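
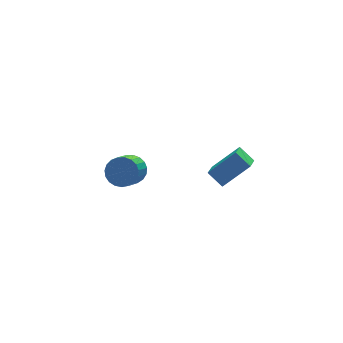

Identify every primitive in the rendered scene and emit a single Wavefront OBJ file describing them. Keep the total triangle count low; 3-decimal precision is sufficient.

v 2.679 -4.126 2.359
v 4.117 -4.297 3.619
v 2.206 -3.381 2.999
v 3.645 -3.552 4.26
v 3.355 -3.148 1.72
v 4.794 -3.319 2.981
v 2.883 -2.403 2.361
v 4.321 -2.574 3.621
v 0.79 3.681 -2.506
v 1.567 3.51 -1.986
v 0.686 2.528 -0.994
v -0.09 2.699 -1.514
v 1.416 3.827 -1.806
v 0.535 2.845 -0.814
v 1.156 4.119 -1.747
v 0.276 3.137 -0.755
v 0.834 4.336 -1.819
v -0.047 3.354 -0.827
v 0.504 4.439 -2.01
v -0.377 3.457 -1.018
v 0.223 4.411 -2.286
v -0.657 3.429 -1.295
v 0.041 4.257 -2.601
v -0.84 3.275 -1.609
v -0.012 4.003 -2.899
v -0.893 3.021 -1.908
v 0.074 3.694 -3.129
v -0.807 2.712 -2.138
v 0.283 3.382 -3.252
v -0.597 2.4 -2.26
v 0.581 3.122 -3.245
v -0.3 2.14 -2.254
v 0.914 2.959 -3.111
v 0.034 1.977 -2.119
v 1.227 2.921 -2.872
v 0.346 1.939 -1.88
v 1.463 3.014 -2.569
v 0.583 2.032 -1.578
v 1.584 3.222 -2.256
v 0.703 2.24 -1.265
f 2 4 1
f 5 2 1
f 1 4 3
f 3 5 1
f 2 8 4
f 6 2 5
f 6 8 2
f 4 8 3
f 7 5 3
f 3 8 7
f 7 6 5
f 8 6 7
f 10 9 13
f 10 13 11
f 11 13 14
f 11 14 12
f 13 9 15
f 13 15 14
f 14 15 16
f 14 16 12
f 15 9 17
f 15 17 16
f 16 17 18
f 16 18 12
f 17 9 19
f 17 19 18
f 18 19 20
f 18 20 12
f 19 9 21
f 19 21 20
f 20 21 22
f 20 22 12
f 21 9 23
f 21 23 22
f 22 23 24
f 22 24 12
f 23 9 25
f 23 25 24
f 24 25 26
f 24 26 12
f 25 9 27
f 25 27 26
f 26 27 28
f 26 28 12
f 27 9 29
f 27 29 28
f 28 29 30
f 28 30 12
f 29 9 31
f 29 31 30
f 30 31 32
f 30 32 12
f 31 9 33
f 31 33 32
f 32 33 34
f 32 34 12
f 33 9 35
f 33 35 34
f 34 35 36
f 34 36 12
f 35 9 37
f 35 37 36
f 36 37 38
f 36 38 12
f 37 9 39
f 37 39 38
f 38 39 40
f 38 40 12
f 39 9 10
f 39 10 40
f 40 10 11
f 40 11 12



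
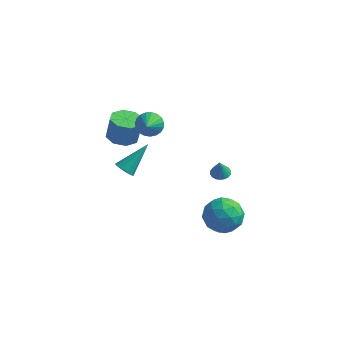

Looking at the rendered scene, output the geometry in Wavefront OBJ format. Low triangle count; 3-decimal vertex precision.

v 3.487 0.161 0.065
v 3.953 0.467 0.122
v 3.493 -0.041 1.095
v 3.772 0.635 0.156
v 3.535 0.709 0.172
v 3.288 0.675 0.167
v 3.081 0.539 0.141
v 2.954 0.328 0.101
v 2.933 0.085 0.053
v 3.021 -0.144 0.007
v 3.202 -0.312 -0.027
v 3.44 -0.386 -0.043
v 3.686 -0.352 -0.037
v 3.894 -0.216 -0.012
v 4.021 -0.006 0.029
v 4.042 0.238 0.077
v -3.367 2.867 -4.541
v -3.013 2.396 -4.266
v -2.533 4.313 -3.139
v -2.796 2.558 -4.562
v -2.796 2.838 -4.85
v -3.015 3.128 -5.02
v -3.368 3.319 -5.007
v -3.721 3.337 -4.816
v -3.939 3.176 -4.519
v -3.938 2.896 -4.231
v -3.719 2.605 -4.061
v -3.366 2.414 -4.074
v 2.852 0.405 -3.314
v 3.631 0.321 -4.221
v 4.009 -0.701 -2.219
v 4.788 -0.785 -3.126
v 4.635 0.262 -2.563
v 3.92 0.945 -3.24
v 3.72 -1.325 -3.2
v 3.005 -0.642 -3.877
v 4.167 -0.749 -4.151
v 4.732 0.232 -3.757
v 2.908 -0.612 -2.683
v 3.473 0.369 -2.289
v 3.14 0.46 -3.864
v 4.5 -0.84 -2.576
v 4.41 -0.225 -2.245
v 4.868 -0.274 -2.779
v 3.31 0.827 -3.287
v 3.767 0.778 -3.82
v 4.358 0.743 -2.846
v 3.873 -1.158 -2.62
v 4.33 -1.207 -3.153
v 2.772 -0.106 -3.661
v 3.23 -0.155 -4.195
v 3.282 -1.123 -3.594
v 3.913 -0.218 -4.356
v 4.593 -0.868 -3.712
v 3.965 -1.186 -3.756
v 3.545 -0.784 -4.153
v 4.245 0.358 -4.124
v 4.925 -0.292 -3.481
v 4.835 0.324 -3.15
v 4.415 0.726 -3.548
v 4.56 -0.27 -4.083
v 2.715 -0.088 -2.959
v 3.395 -0.738 -2.316
v 3.225 -1.106 -2.892
v 2.805 -0.704 -3.29
v 3.047 0.488 -2.728
v 3.727 -0.162 -2.084
v 4.095 0.404 -2.287
v 3.675 0.806 -2.684
v 3.08 -0.11 -2.357
v -1.444 2.106 0.832
v -0.945 1.851 0.262
v -1.156 1.074 1.548
v -0.745 2.038 0.45
v -0.665 2.237 0.705
v -0.721 2.413 0.982
v -0.902 2.536 1.232
v -1.176 2.585 1.414
v -1.497 2.552 1.494
v -1.809 2.441 1.46
v -2.058 2.272 1.318
v -2.201 2.075 1.091
v -2.213 1.883 0.82
v -2.092 1.73 0.55
v -1.859 1.642 0.329
v -1.555 1.634 0.195
v -1.231 1.708 0.171
v -3.24 2.44 -1.134
v -2.491 3.001 -1.297
v -2.291 3.161 0.17
v -3.04 2.6 0.334
v -3.114 3.374 -1.253
v -2.913 3.534 0.215
v -3.811 3.2 -1.139
v -3.61 3.36 0.329
v -4.173 2.581 -1.022
v -3.972 2.74 0.446
v -3.989 1.879 -0.97
v -3.789 2.039 0.497
v -3.367 1.506 -1.015
v -3.166 1.666 0.453
v -2.67 1.68 -1.129
v -2.469 1.84 0.339
v -2.308 2.3 -1.246
v -2.107 2.459 0.222
f 2 1 4
f 2 4 3
f 4 1 5
f 4 5 3
f 5 1 6
f 5 6 3
f 6 1 7
f 6 7 3
f 7 1 8
f 7 8 3
f 8 1 9
f 8 9 3
f 9 1 10
f 9 10 3
f 10 1 11
f 10 11 3
f 11 1 12
f 11 12 3
f 12 1 13
f 12 13 3
f 13 1 14
f 13 14 3
f 14 1 15
f 14 15 3
f 15 1 16
f 15 16 3
f 16 1 2
f 16 2 3
f 18 17 20
f 18 20 19
f 20 17 21
f 20 21 19
f 21 17 22
f 21 22 19
f 22 17 23
f 22 23 19
f 23 17 24
f 23 24 19
f 24 17 25
f 24 25 19
f 25 17 26
f 25 26 19
f 26 17 27
f 26 27 19
f 27 17 28
f 27 28 19
f 28 17 18
f 28 18 19
f 29 66 45
f 66 40 69
f 45 69 34
f 66 69 45
f 29 45 41
f 45 34 46
f 41 46 30
f 45 46 41
f 29 41 50
f 41 30 51
f 50 51 36
f 41 51 50
f 29 50 62
f 50 36 65
f 62 65 39
f 50 65 62
f 29 62 66
f 62 39 70
f 66 70 40
f 62 70 66
f 30 46 57
f 46 34 60
f 57 60 38
f 46 60 57
f 34 69 47
f 69 40 68
f 47 68 33
f 69 68 47
f 40 70 67
f 70 39 63
f 67 63 31
f 70 63 67
f 39 65 64
f 65 36 52
f 64 52 35
f 65 52 64
f 36 51 56
f 51 30 53
f 56 53 37
f 51 53 56
f 32 58 44
f 58 38 59
f 44 59 33
f 58 59 44
f 32 44 42
f 44 33 43
f 42 43 31
f 44 43 42
f 32 42 49
f 42 31 48
f 49 48 35
f 42 48 49
f 32 49 54
f 49 35 55
f 54 55 37
f 49 55 54
f 32 54 58
f 54 37 61
f 58 61 38
f 54 61 58
f 33 59 47
f 59 38 60
f 47 60 34
f 59 60 47
f 31 43 67
f 43 33 68
f 67 68 40
f 43 68 67
f 35 48 64
f 48 31 63
f 64 63 39
f 48 63 64
f 37 55 56
f 55 35 52
f 56 52 36
f 55 52 56
f 38 61 57
f 61 37 53
f 57 53 30
f 61 53 57
f 72 71 74
f 72 74 73
f 74 71 75
f 74 75 73
f 75 71 76
f 75 76 73
f 76 71 77
f 76 77 73
f 77 71 78
f 77 78 73
f 78 71 79
f 78 79 73
f 79 71 80
f 79 80 73
f 80 71 81
f 80 81 73
f 81 71 82
f 81 82 73
f 82 71 83
f 82 83 73
f 83 71 84
f 83 84 73
f 84 71 85
f 84 85 73
f 85 71 86
f 85 86 73
f 86 71 87
f 86 87 73
f 87 71 72
f 87 72 73
f 89 88 92
f 89 92 90
f 90 92 93
f 90 93 91
f 92 88 94
f 92 94 93
f 93 94 95
f 93 95 91
f 94 88 96
f 94 96 95
f 95 96 97
f 95 97 91
f 96 88 98
f 96 98 97
f 97 98 99
f 97 99 91
f 98 88 100
f 98 100 99
f 99 100 101
f 99 101 91
f 100 88 102
f 100 102 101
f 101 102 103
f 101 103 91
f 102 88 104
f 102 104 103
f 103 104 105
f 103 105 91
f 104 88 89
f 104 89 105
f 105 89 90
f 105 90 91



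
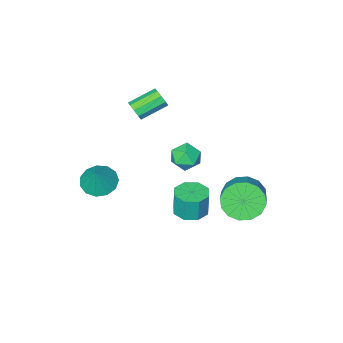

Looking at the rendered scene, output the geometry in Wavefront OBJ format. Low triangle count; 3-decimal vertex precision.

v -2.782 1.329 -0.418
v -2.142 1.694 -0.824
v -2.338 0.106 -0.816
v -1.698 0.471 -1.222
v -1.721 0.478 -0.381
v -1.996 1.234 -0.135
v -2.484 0.566 -1.505
v -2.759 1.322 -1.259
v -1.958 1.222 -1.496
v -1.486 1.168 -0.801
v -2.994 0.632 -0.839
v -2.522 0.578 -0.144
v 1.422 -0.929 -2.158
v 2.015 -1.644 -2.106
v 1.938 -0.411 -0.882
v 2.266 -1.262 -2.363
v 2.249 -0.775 -2.555
v 1.969 -0.336 -2.62
v 1.516 -0.086 -2.539
v 1.033 -0.104 -2.336
v 0.674 -0.384 -2.077
v 0.552 -0.837 -1.844
v 0.707 -1.319 -1.71
v 1.089 -1.678 -1.718
v 1.576 -1.799 -1.866
v -1.154 -1.796 1.174
v -0.905 -1.454 1.57
v -2.258 -1.181 2.183
v -2.506 -1.524 1.786
v -1.006 -1.24 1.251
v -2.359 -0.968 1.864
v -1.177 -1.287 0.896
v -2.53 -1.015 1.509
v -1.336 -1.572 0.671
v -2.689 -1.3 1.284
v -1.41 -1.962 0.681
v -2.763 -1.69 1.293
v -1.364 -2.274 0.921
v -2.717 -2.002 1.534
v -1.219 -2.363 1.28
v -2.572 -2.09 1.893
v -1.044 -2.186 1.589
v -2.397 -1.914 2.202
v -0.92 -1.827 1.704
v -2.273 -1.555 2.316
v -3.896 3.283 -2.763
v -2.981 2.841 -3.099
v -1.97 4.155 -2.072
v -2.884 4.597 -1.737
v -3.1 3.228 -3.477
v -2.089 4.542 -2.45
v -3.432 3.63 -3.663
v -2.421 4.944 -2.637
v -3.889 3.939 -3.609
v -2.878 5.253 -2.582
v -4.347 4.072 -3.328
v -3.336 5.386 -2.301
v -4.685 3.994 -2.896
v -3.673 5.307 -1.869
v -4.81 3.725 -2.428
v -3.799 5.039 -1.401
v -4.691 3.338 -2.05
v -3.68 4.652 -1.023
v -4.359 2.936 -1.863
v -3.348 4.25 -0.837
v -3.902 2.627 -1.918
v -2.891 3.941 -0.891
v -3.444 2.494 -2.199
v -2.433 3.808 -1.172
v -3.107 2.573 -2.631
v -2.095 3.886 -1.604
v -0.589 3.713 -1.865
v -0.117 3.018 -1.839
v -0.14 3.052 -0.529
v -0.611 3.747 -0.555
v 0.236 3.555 -1.846
v 0.213 3.589 -0.537
v 0.107 4.185 -1.865
v 0.084 4.218 -0.555
v -0.43 4.538 -1.883
v -0.453 4.572 -0.574
v -1.06 4.408 -1.891
v -1.083 4.442 -0.581
v -1.413 3.871 -1.883
v -1.436 3.905 -0.574
v -1.284 3.242 -1.865
v -1.307 3.275 -0.555
v -0.747 2.888 -1.846
v -0.77 2.922 -0.537
f 1 12 6
f 1 6 2
f 1 2 8
f 1 8 11
f 1 11 12
f 2 6 10
f 6 12 5
f 12 11 3
f 11 8 7
f 8 2 9
f 4 10 5
f 4 5 3
f 4 3 7
f 4 7 9
f 4 9 10
f 5 10 6
f 3 5 12
f 7 3 11
f 9 7 8
f 10 9 2
f 14 13 16
f 14 16 15
f 16 13 17
f 16 17 15
f 17 13 18
f 17 18 15
f 18 13 19
f 18 19 15
f 19 13 20
f 19 20 15
f 20 13 21
f 20 21 15
f 21 13 22
f 21 22 15
f 22 13 23
f 22 23 15
f 23 13 24
f 23 24 15
f 24 13 25
f 24 25 15
f 25 13 14
f 25 14 15
f 27 26 30
f 27 30 28
f 28 30 31
f 28 31 29
f 30 26 32
f 30 32 31
f 31 32 33
f 31 33 29
f 32 26 34
f 32 34 33
f 33 34 35
f 33 35 29
f 34 26 36
f 34 36 35
f 35 36 37
f 35 37 29
f 36 26 38
f 36 38 37
f 37 38 39
f 37 39 29
f 38 26 40
f 38 40 39
f 39 40 41
f 39 41 29
f 40 26 42
f 40 42 41
f 41 42 43
f 41 43 29
f 42 26 44
f 42 44 43
f 43 44 45
f 43 45 29
f 44 26 27
f 44 27 45
f 45 27 28
f 45 28 29
f 47 46 50
f 47 50 48
f 48 50 51
f 48 51 49
f 50 46 52
f 50 52 51
f 51 52 53
f 51 53 49
f 52 46 54
f 52 54 53
f 53 54 55
f 53 55 49
f 54 46 56
f 54 56 55
f 55 56 57
f 55 57 49
f 56 46 58
f 56 58 57
f 57 58 59
f 57 59 49
f 58 46 60
f 58 60 59
f 59 60 61
f 59 61 49
f 60 46 62
f 60 62 61
f 61 62 63
f 61 63 49
f 62 46 64
f 62 64 63
f 63 64 65
f 63 65 49
f 64 46 66
f 64 66 65
f 65 66 67
f 65 67 49
f 66 46 68
f 66 68 67
f 67 68 69
f 67 69 49
f 68 46 70
f 68 70 69
f 69 70 71
f 69 71 49
f 70 46 47
f 70 47 71
f 71 47 48
f 71 48 49
f 73 72 76
f 73 76 74
f 74 76 77
f 74 77 75
f 76 72 78
f 76 78 77
f 77 78 79
f 77 79 75
f 78 72 80
f 78 80 79
f 79 80 81
f 79 81 75
f 80 72 82
f 80 82 81
f 81 82 83
f 81 83 75
f 82 72 84
f 82 84 83
f 83 84 85
f 83 85 75
f 84 72 86
f 84 86 85
f 85 86 87
f 85 87 75
f 86 72 88
f 86 88 87
f 87 88 89
f 87 89 75
f 88 72 73
f 88 73 89
f 89 73 74
f 89 74 75



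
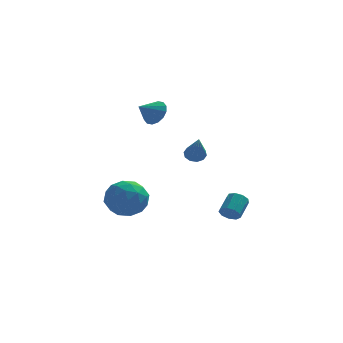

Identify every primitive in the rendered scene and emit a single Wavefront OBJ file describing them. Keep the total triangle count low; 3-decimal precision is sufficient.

v 3.686 -3.194 -2.998
v 3.995 -3.018 -3.444
v 4.384 -2.09 -2.807
v 4.074 -2.266 -2.362
v 3.639 -2.859 -3.457
v 4.028 -1.932 -2.821
v 3.305 -2.857 -3.257
v 3.694 -1.93 -2.62
v 3.149 -3.012 -2.935
v 3.538 -2.085 -2.298
v 3.244 -3.253 -2.643
v 3.633 -2.325 -2.006
v 3.546 -3.465 -2.517
v 3.934 -2.538 -1.88
v 3.913 -3.551 -2.617
v 4.301 -2.624 -1.98
v 4.174 -3.469 -2.895
v 4.562 -2.542 -2.258
v 4.206 -3.259 -3.221
v 4.595 -2.332 -2.584
v 1.965 -0.605 0.024
v 2.207 -0.212 0.358
v 2.175 -1.955 1.456
v 1.86 -0.205 0.416
v 1.553 -0.35 0.324
v 1.402 -0.593 0.118
v 1.467 -0.84 -0.125
v 1.722 -0.997 -0.311
v 2.069 -1.005 -0.369
v 2.377 -0.859 -0.277
v 2.527 -0.617 -0.07
v 2.462 -0.369 0.172
v -1.713 1.63 -3.153
v -0.596 1.279 -3.494
v -2.384 -0.199 -3.466
v -1.267 -0.55 -3.807
v -1.487 -0.262 -2.642
v -1.072 0.868 -2.449
v -1.908 0.212 -4.511
v -1.493 1.342 -4.318
v -0.716 0.402 -4.333
v -0.456 0.109 -3.178
v -2.524 0.971 -3.782
v -2.264 0.678 -2.627
v -1.095 1.615 -3.296
v -1.885 -0.535 -3.664
v -2.014 -0.366 -2.98
v -1.357 -0.573 -3.18
v -1.375 1.374 -2.682
v -0.719 1.167 -2.882
v -1.243 0.261 -2.381
v -2.261 -0.087 -4.078
v -1.605 -0.294 -4.278
v -1.623 1.653 -3.78
v -0.966 1.446 -3.98
v -1.737 0.819 -4.579
v -0.51 0.893 -3.989
v -0.904 -0.182 -4.174
v -1.281 0.266 -4.588
v -1.037 0.931 -4.474
v -0.357 0.721 -3.311
v -0.751 -0.354 -3.495
v -0.881 -0.185 -2.81
v -0.637 0.479 -2.696
v -0.428 0.206 -3.804
v -2.229 1.434 -3.465
v -2.623 0.359 -3.649
v -2.343 0.601 -4.264
v -2.099 1.265 -4.15
v -2.076 1.262 -2.786
v -2.47 0.187 -2.971
v -1.943 0.149 -2.486
v -1.699 0.814 -2.372
v -2.552 0.874 -3.156
v -0.213 4.11 1.268
v 0.387 3.597 1.524
v -1.027 3.47 1.892
v 0.372 3.907 1.821
v 0.199 4.271 1.97
v -0.083 4.592 1.931
v -0.4 4.784 1.714
v -0.667 4.796 1.377
v -0.812 4.623 1.011
v -0.797 4.313 0.714
v -0.624 3.949 0.565
v -0.342 3.628 0.605
v -0.025 3.436 0.822
v 0.242 3.424 1.158
f 2 1 5
f 2 5 3
f 3 5 6
f 3 6 4
f 5 1 7
f 5 7 6
f 6 7 8
f 6 8 4
f 7 1 9
f 7 9 8
f 8 9 10
f 8 10 4
f 9 1 11
f 9 11 10
f 10 11 12
f 10 12 4
f 11 1 13
f 11 13 12
f 12 13 14
f 12 14 4
f 13 1 15
f 13 15 14
f 14 15 16
f 14 16 4
f 15 1 17
f 15 17 16
f 16 17 18
f 16 18 4
f 17 1 19
f 17 19 18
f 18 19 20
f 18 20 4
f 19 1 2
f 19 2 20
f 20 2 3
f 20 3 4
f 22 21 24
f 22 24 23
f 24 21 25
f 24 25 23
f 25 21 26
f 25 26 23
f 26 21 27
f 26 27 23
f 27 21 28
f 27 28 23
f 28 21 29
f 28 29 23
f 29 21 30
f 29 30 23
f 30 21 31
f 30 31 23
f 31 21 32
f 31 32 23
f 32 21 22
f 32 22 23
f 33 70 49
f 70 44 73
f 49 73 38
f 70 73 49
f 33 49 45
f 49 38 50
f 45 50 34
f 49 50 45
f 33 45 54
f 45 34 55
f 54 55 40
f 45 55 54
f 33 54 66
f 54 40 69
f 66 69 43
f 54 69 66
f 33 66 70
f 66 43 74
f 70 74 44
f 66 74 70
f 34 50 61
f 50 38 64
f 61 64 42
f 50 64 61
f 38 73 51
f 73 44 72
f 51 72 37
f 73 72 51
f 44 74 71
f 74 43 67
f 71 67 35
f 74 67 71
f 43 69 68
f 69 40 56
f 68 56 39
f 69 56 68
f 40 55 60
f 55 34 57
f 60 57 41
f 55 57 60
f 36 62 48
f 62 42 63
f 48 63 37
f 62 63 48
f 36 48 46
f 48 37 47
f 46 47 35
f 48 47 46
f 36 46 53
f 46 35 52
f 53 52 39
f 46 52 53
f 36 53 58
f 53 39 59
f 58 59 41
f 53 59 58
f 36 58 62
f 58 41 65
f 62 65 42
f 58 65 62
f 37 63 51
f 63 42 64
f 51 64 38
f 63 64 51
f 35 47 71
f 47 37 72
f 71 72 44
f 47 72 71
f 39 52 68
f 52 35 67
f 68 67 43
f 52 67 68
f 41 59 60
f 59 39 56
f 60 56 40
f 59 56 60
f 42 65 61
f 65 41 57
f 61 57 34
f 65 57 61
f 76 75 78
f 76 78 77
f 78 75 79
f 78 79 77
f 79 75 80
f 79 80 77
f 80 75 81
f 80 81 77
f 81 75 82
f 81 82 77
f 82 75 83
f 82 83 77
f 83 75 84
f 83 84 77
f 84 75 85
f 84 85 77
f 85 75 86
f 85 86 77
f 86 75 87
f 86 87 77
f 87 75 88
f 87 88 77
f 88 75 76
f 88 76 77



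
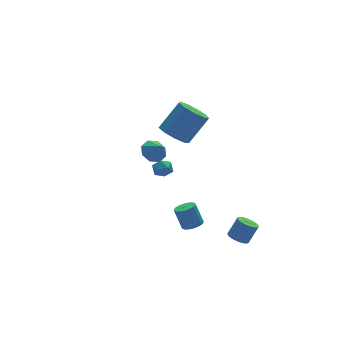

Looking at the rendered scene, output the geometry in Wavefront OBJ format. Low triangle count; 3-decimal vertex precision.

v 0.553 0.7 2.975
v 1.164 -0.067 2.499
v 2.598 0.053 4.15
v 1.987 0.82 4.625
v 1.376 0.608 2.266
v 2.81 0.729 3.917
v 1.203 1.327 2.364
v 2.637 1.447 4.015
v 0.726 1.752 2.748
v 2.16 1.872 4.399
v 0.167 1.685 3.238
v 1.601 1.805 4.889
v -0.21 1.157 3.604
v 1.224 1.277 5.255
v -0.231 0.415 3.676
v 1.203 0.535 5.327
v 0.115 -0.194 3.42
v 1.549 -0.073 5.071
v 0.666 -0.384 2.955
v 2.1 -0.264 4.606
v -2.809 -2.855 3.934
v -2.156 -2.704 3.997
v -2.544 -3.836 3.543
v -1.891 -3.685 3.606
v -2.27 -3.775 4.155
v -2.433 -3.169 4.396
v -2.267 -3.371 3.144
v -2.43 -2.765 3.385
v -1.821 -3.023 3.508
v -1.823 -3.272 4.133
v -2.877 -3.268 3.407
v -2.879 -3.517 4.032
v 1.102 4.259 -1.2
v 1.694 4.827 -0.856
v 1.278 3.541 -0.32
v 1.06 4.944 -0.634
v 0.451 4.66 -0.744
v 0.223 4.141 -1.122
v 0.51 3.691 -1.545
v 1.144 3.574 -1.767
v 1.753 3.858 -1.657
v 1.981 4.378 -1.279
v 2.564 -3.633 -4.373
v 2.997 -3.155 -4.669
v 3.708 -3.088 -3.524
v 3.276 -3.567 -3.227
v 2.803 -2.991 -4.558
v 3.514 -2.924 -3.413
v 2.573 -2.925 -4.419
v 3.284 -2.858 -3.274
v 2.341 -2.967 -4.273
v 3.053 -2.9 -3.128
v 2.143 -3.11 -4.142
v 2.855 -3.043 -2.996
v 2.01 -3.333 -4.046
v 2.722 -3.266 -2.901
v 1.961 -3.602 -4
v 2.672 -3.535 -2.854
v 2.004 -3.875 -4.01
v 2.715 -3.809 -2.865
v 2.132 -4.112 -4.076
v 2.843 -4.045 -2.931
v 2.326 -4.276 -4.187
v 3.037 -4.209 -3.042
v 2.556 -4.342 -4.326
v 3.267 -4.275 -3.181
v 2.787 -4.3 -4.472
v 3.499 -4.233 -3.327
v 2.985 -4.157 -4.604
v 3.697 -4.09 -3.458
v 3.118 -3.934 -4.699
v 3.83 -3.867 -3.554
v 3.168 -3.665 -4.746
v 3.879 -3.598 -3.6
v 3.125 -3.391 -4.735
v 3.836 -3.325 -3.59
v -0.474 -3.481 -1.96
v 0.182 -3.572 -1.808
v -0.029 -2.971 -0.528
v -0.686 -2.879 -0.68
v 0.181 -3.299 -1.937
v -0.031 -2.697 -0.657
v 0.049 -3.061 -2.071
v -0.162 -2.46 -0.791
v -0.186 -2.906 -2.182
v -0.397 -2.305 -0.902
v -0.478 -2.865 -2.25
v -0.69 -2.264 -0.97
v -0.769 -2.946 -2.26
v -0.981 -2.345 -0.98
v -1.002 -3.133 -2.211
v -1.214 -2.532 -0.93
v -1.131 -3.389 -2.112
v -1.342 -2.788 -0.832
v -1.129 -3.663 -1.983
v -1.341 -3.061 -0.703
v -0.998 -3.9 -1.849
v -1.209 -3.299 -0.569
v -0.763 -4.055 -1.738
v -0.974 -3.454 -0.458
v -0.47 -4.096 -1.67
v -0.682 -3.495 -0.39
v -0.179 -4.015 -1.66
v -0.391 -3.414 -0.38
v 0.054 -3.828 -1.71
v -0.158 -3.227 -0.429
f 2 1 5
f 2 5 3
f 3 5 6
f 3 6 4
f 5 1 7
f 5 7 6
f 6 7 8
f 6 8 4
f 7 1 9
f 7 9 8
f 8 9 10
f 8 10 4
f 9 1 11
f 9 11 10
f 10 11 12
f 10 12 4
f 11 1 13
f 11 13 12
f 12 13 14
f 12 14 4
f 13 1 15
f 13 15 14
f 14 15 16
f 14 16 4
f 15 1 17
f 15 17 16
f 16 17 18
f 16 18 4
f 17 1 19
f 17 19 18
f 18 19 20
f 18 20 4
f 19 1 2
f 19 2 20
f 20 2 3
f 20 3 4
f 21 32 26
f 21 26 22
f 21 22 28
f 21 28 31
f 21 31 32
f 22 26 30
f 26 32 25
f 32 31 23
f 31 28 27
f 28 22 29
f 24 30 25
f 24 25 23
f 24 23 27
f 24 27 29
f 24 29 30
f 25 30 26
f 23 25 32
f 27 23 31
f 29 27 28
f 30 29 22
f 34 33 36
f 34 36 35
f 36 33 37
f 36 37 35
f 37 33 38
f 37 38 35
f 38 33 39
f 38 39 35
f 39 33 40
f 39 40 35
f 40 33 41
f 40 41 35
f 41 33 42
f 41 42 35
f 42 33 34
f 42 34 35
f 44 43 47
f 44 47 45
f 45 47 48
f 45 48 46
f 47 43 49
f 47 49 48
f 48 49 50
f 48 50 46
f 49 43 51
f 49 51 50
f 50 51 52
f 50 52 46
f 51 43 53
f 51 53 52
f 52 53 54
f 52 54 46
f 53 43 55
f 53 55 54
f 54 55 56
f 54 56 46
f 55 43 57
f 55 57 56
f 56 57 58
f 56 58 46
f 57 43 59
f 57 59 58
f 58 59 60
f 58 60 46
f 59 43 61
f 59 61 60
f 60 61 62
f 60 62 46
f 61 43 63
f 61 63 62
f 62 63 64
f 62 64 46
f 63 43 65
f 63 65 64
f 64 65 66
f 64 66 46
f 65 43 67
f 65 67 66
f 66 67 68
f 66 68 46
f 67 43 69
f 67 69 68
f 68 69 70
f 68 70 46
f 69 43 71
f 69 71 70
f 70 71 72
f 70 72 46
f 71 43 73
f 71 73 72
f 72 73 74
f 72 74 46
f 73 43 75
f 73 75 74
f 74 75 76
f 74 76 46
f 75 43 44
f 75 44 76
f 76 44 45
f 76 45 46
f 78 77 81
f 78 81 79
f 79 81 82
f 79 82 80
f 81 77 83
f 81 83 82
f 82 83 84
f 82 84 80
f 83 77 85
f 83 85 84
f 84 85 86
f 84 86 80
f 85 77 87
f 85 87 86
f 86 87 88
f 86 88 80
f 87 77 89
f 87 89 88
f 88 89 90
f 88 90 80
f 89 77 91
f 89 91 90
f 90 91 92
f 90 92 80
f 91 77 93
f 91 93 92
f 92 93 94
f 92 94 80
f 93 77 95
f 93 95 94
f 94 95 96
f 94 96 80
f 95 77 97
f 95 97 96
f 96 97 98
f 96 98 80
f 97 77 99
f 97 99 98
f 98 99 100
f 98 100 80
f 99 77 101
f 99 101 100
f 100 101 102
f 100 102 80
f 101 77 103
f 101 103 102
f 102 103 104
f 102 104 80
f 103 77 105
f 103 105 104
f 104 105 106
f 104 106 80
f 105 77 78
f 105 78 106
f 106 78 79
f 106 79 80



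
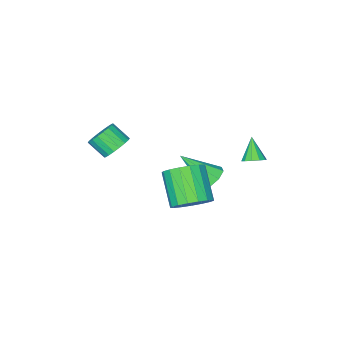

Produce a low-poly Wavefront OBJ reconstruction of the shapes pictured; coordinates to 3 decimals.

v -2.137 0.457 -2.465
v -1.797 0.103 -2.991
v -1.163 -0.617 -1.115
v -1.524 0.554 -2.83
v -1.611 0.947 -2.454
v -2.005 1.054 -2.085
v -2.477 0.81 -1.938
v -2.75 0.359 -2.099
v -2.664 -0.034 -2.475
v -2.269 -0.141 -2.844
v -2.376 2.924 0.209
v -2.013 3.179 0.535
v -2.784 2.276 1.171
v -2.3 3.361 0.535
v -2.616 3.376 0.411
v -2.84 3.218 0.21
v -2.887 2.949 0.008
v -2.738 2.67 -0.117
v -2.451 2.488 -0.117
v -2.135 2.473 0.007
v -1.911 2.63 0.208
v -1.864 2.9 0.41
v 0.719 2.514 -1.355
v 1.496 1.984 -1.547
v 0.958 0.736 -0.277
v 0.181 1.266 -0.085
v 1.635 2.265 -1.211
v 1.097 1.017 0.059
v 1.564 2.603 -0.908
v 1.026 1.356 0.361
v 1.3 2.921 -0.708
v 0.761 1.674 0.562
v 0.903 3.146 -0.656
v 0.364 1.898 0.614
v 0.463 3.226 -0.764
v -0.075 1.978 0.506
v 0.082 3.143 -1.007
v -0.456 1.895 0.262
v -0.152 2.915 -1.33
v -0.691 1.667 -0.061
v -0.188 2.596 -1.659
v -0.726 1.348 -0.389
v -0.015 2.258 -1.918
v -0.554 1.01 -0.648
v 0.326 1.979 -2.048
v -0.213 0.731 -0.778
v 0.757 1.822 -2.019
v 0.218 0.574 -0.749
v 1.179 1.824 -1.838
v 0.641 0.576 -0.568
v 3.294 0.702 2.545
v 3.872 0.585 2.15
v 4.164 -0.159 2.8
v 3.586 -0.042 3.195
v 3.971 0.803 2.356
v 4.263 0.059 3.005
v 3.935 1.002 2.6
v 4.228 0.257 3.249
v 3.773 1.141 2.832
v 4.065 0.396 3.482
v 3.515 1.193 3.008
v 3.808 0.449 3.657
v 3.214 1.148 3.092
v 3.507 0.403 3.741
v 2.929 1.015 3.068
v 3.221 0.27 3.717
v 2.716 0.819 2.94
v 3.008 0.075 3.59
v 2.617 0.601 2.735
v 2.909 -0.143 3.384
v 2.652 0.403 2.491
v 2.945 -0.342 3.14
v 2.815 0.264 2.258
v 3.107 -0.481 2.908
v 3.072 0.211 2.083
v 3.365 -0.533 2.732
v 3.373 0.257 1.999
v 3.666 -0.488 2.648
v 3.659 0.39 2.023
v 3.951 -0.355 2.672
f 2 1 4
f 2 4 3
f 4 1 5
f 4 5 3
f 5 1 6
f 5 6 3
f 6 1 7
f 6 7 3
f 7 1 8
f 7 8 3
f 8 1 9
f 8 9 3
f 9 1 10
f 9 10 3
f 10 1 2
f 10 2 3
f 12 11 14
f 12 14 13
f 14 11 15
f 14 15 13
f 15 11 16
f 15 16 13
f 16 11 17
f 16 17 13
f 17 11 18
f 17 18 13
f 18 11 19
f 18 19 13
f 19 11 20
f 19 20 13
f 20 11 21
f 20 21 13
f 21 11 22
f 21 22 13
f 22 11 12
f 22 12 13
f 24 23 27
f 24 27 25
f 25 27 28
f 25 28 26
f 27 23 29
f 27 29 28
f 28 29 30
f 28 30 26
f 29 23 31
f 29 31 30
f 30 31 32
f 30 32 26
f 31 23 33
f 31 33 32
f 32 33 34
f 32 34 26
f 33 23 35
f 33 35 34
f 34 35 36
f 34 36 26
f 35 23 37
f 35 37 36
f 36 37 38
f 36 38 26
f 37 23 39
f 37 39 38
f 38 39 40
f 38 40 26
f 39 23 41
f 39 41 40
f 40 41 42
f 40 42 26
f 41 23 43
f 41 43 42
f 42 43 44
f 42 44 26
f 43 23 45
f 43 45 44
f 44 45 46
f 44 46 26
f 45 23 47
f 45 47 46
f 46 47 48
f 46 48 26
f 47 23 49
f 47 49 48
f 48 49 50
f 48 50 26
f 49 23 24
f 49 24 50
f 50 24 25
f 50 25 26
f 52 51 55
f 52 55 53
f 53 55 56
f 53 56 54
f 55 51 57
f 55 57 56
f 56 57 58
f 56 58 54
f 57 51 59
f 57 59 58
f 58 59 60
f 58 60 54
f 59 51 61
f 59 61 60
f 60 61 62
f 60 62 54
f 61 51 63
f 61 63 62
f 62 63 64
f 62 64 54
f 63 51 65
f 63 65 64
f 64 65 66
f 64 66 54
f 65 51 67
f 65 67 66
f 66 67 68
f 66 68 54
f 67 51 69
f 67 69 68
f 68 69 70
f 68 70 54
f 69 51 71
f 69 71 70
f 70 71 72
f 70 72 54
f 71 51 73
f 71 73 72
f 72 73 74
f 72 74 54
f 73 51 75
f 73 75 74
f 74 75 76
f 74 76 54
f 75 51 77
f 75 77 76
f 76 77 78
f 76 78 54
f 77 51 79
f 77 79 78
f 78 79 80
f 78 80 54
f 79 51 52
f 79 52 80
f 80 52 53
f 80 53 54



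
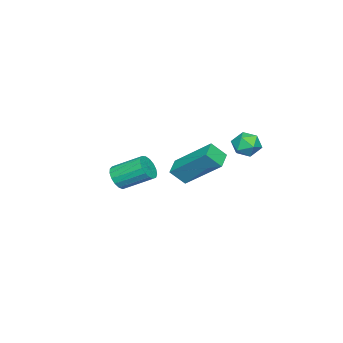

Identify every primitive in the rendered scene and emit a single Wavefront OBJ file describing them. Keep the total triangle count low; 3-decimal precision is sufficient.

v 0.928 -3.917 -2.151
v 1.51 -3.74 -2.188
v 1.195 -2.547 -1.467
v 0.612 -2.723 -1.429
v 1.388 -3.628 -2.428
v 1.072 -2.434 -1.706
v 1.16 -3.582 -2.604
v 0.845 -2.388 -1.883
v 0.879 -3.612 -2.677
v 0.563 -2.418 -1.955
v 0.609 -3.712 -2.629
v 0.293 -2.519 -1.907
v 0.412 -3.859 -2.471
v 0.097 -2.666 -1.75
v 0.333 -4.02 -2.24
v 0.018 -2.826 -1.519
v 0.391 -4.157 -1.989
v 0.075 -2.963 -1.267
v 0.571 -4.238 -1.774
v 0.256 -3.045 -1.053
v 0.833 -4.247 -1.646
v 0.518 -3.053 -0.925
v 1.117 -4.179 -1.634
v 0.802 -2.986 -0.912
v 1.358 -4.052 -1.739
v 1.042 -2.858 -1.018
v 1.499 -3.893 -1.939
v 1.184 -2.7 -1.218
v 1.848 -0.233 -0.589
v 2.148 -0.738 0.025
v 1.846 1.289 0.663
v 2.146 0.784 1.277
v 2.634 -0.044 -0.817
v 2.934 -0.549 -0.203
v 2.632 1.478 0.435
v 2.932 0.973 1.049
v 1.055 1.878 0.375
v 1.405 1.507 0.765
v 0.215 1.693 0.955
v 0.565 1.322 1.345
v 0.662 1.956 1.332
v 1.181 2.07 0.974
v 0.439 1.13 0.746
v 0.958 1.244 0.388
v 1.024 1.045 0.994
v 1.162 1.556 1.356
v 0.458 1.644 0.364
v 0.596 2.155 0.726
f 2 1 5
f 2 5 3
f 3 5 6
f 3 6 4
f 5 1 7
f 5 7 6
f 6 7 8
f 6 8 4
f 7 1 9
f 7 9 8
f 8 9 10
f 8 10 4
f 9 1 11
f 9 11 10
f 10 11 12
f 10 12 4
f 11 1 13
f 11 13 12
f 12 13 14
f 12 14 4
f 13 1 15
f 13 15 14
f 14 15 16
f 14 16 4
f 15 1 17
f 15 17 16
f 16 17 18
f 16 18 4
f 17 1 19
f 17 19 18
f 18 19 20
f 18 20 4
f 19 1 21
f 19 21 20
f 20 21 22
f 20 22 4
f 21 1 23
f 21 23 22
f 22 23 24
f 22 24 4
f 23 1 25
f 23 25 24
f 24 25 26
f 24 26 4
f 25 1 27
f 25 27 26
f 26 27 28
f 26 28 4
f 27 1 2
f 27 2 28
f 28 2 3
f 28 3 4
f 30 32 29
f 33 30 29
f 29 32 31
f 31 33 29
f 30 36 32
f 34 30 33
f 34 36 30
f 32 36 31
f 35 33 31
f 31 36 35
f 35 34 33
f 36 34 35
f 37 48 42
f 37 42 38
f 37 38 44
f 37 44 47
f 37 47 48
f 38 42 46
f 42 48 41
f 48 47 39
f 47 44 43
f 44 38 45
f 40 46 41
f 40 41 39
f 40 39 43
f 40 43 45
f 40 45 46
f 41 46 42
f 39 41 48
f 43 39 47
f 45 43 44
f 46 45 38



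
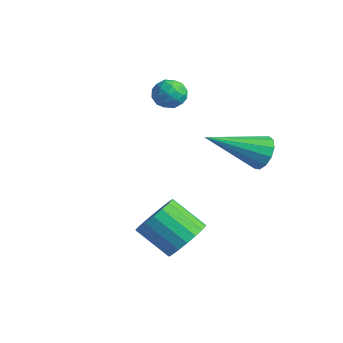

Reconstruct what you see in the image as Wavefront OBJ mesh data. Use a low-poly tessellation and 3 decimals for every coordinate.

v 4.183 -0.082 -0.189
v 4.648 0.155 0.495
v 3.621 -0.421 1.392
v 3.157 -0.658 0.709
v 4.424 0.459 0.434
v 3.398 -0.116 1.332
v 4.153 0.657 0.25
v 3.126 0.081 1.148
v 3.887 0.708 -0.021
v 2.861 0.132 0.877
v 3.68 0.602 -0.325
v 2.654 0.026 0.572
v 3.573 0.361 -0.602
v 2.547 -0.215 0.295
v 3.587 0.032 -0.798
v 2.56 -0.543 0.1
v 3.719 -0.319 -0.872
v 2.692 -0.895 0.025
v 3.942 -0.624 -0.812
v 2.916 -1.199 0.086
v 4.214 -0.821 -0.628
v 3.187 -1.397 0.27
v 4.479 -0.872 -0.357
v 3.453 -1.448 0.541
v 4.686 -0.766 -0.052
v 3.66 -1.342 0.845
v 4.793 -0.525 0.225
v 3.767 -1.101 1.122
v 4.78 -0.197 0.42
v 3.753 -0.772 1.318
v 4.04 2.992 2.751
v 4.545 3.05 3.232
v 3.3 1.188 3.749
v 4.237 3.253 3.37
v 3.865 3.373 3.312
v 3.55 3.372 3.076
v 3.39 3.25 2.736
v 3.436 3.047 2.402
v 3.674 2.825 2.178
v 4.028 2.657 2.137
v 4.386 2.595 2.29
v 4.634 2.659 2.59
v 4.694 2.829 2.941
v 0.016 2.646 4.289
v 0.371 2.593 3.744
v -0.531 1.787 4.016
v -0.176 1.734 3.471
v 0.099 1.622 4.051
v 0.437 2.153 4.22
v -0.597 2.227 3.54
v -0.259 2.758 3.709
v -0.008 2.335 3.281
v 0.422 1.96 3.597
v -0.582 2.42 4.163
v -0.152 2.045 4.479
v 0.242 2.695 4.041
v -0.402 1.685 3.719
v -0.24 1.619 4.06
v -0.032 1.588 3.74
v 0.281 2.436 4.32
v 0.489 2.405 4
v 0.329 1.834 4.18
v -0.649 1.975 3.76
v -0.441 1.944 3.44
v -0.128 2.792 4.02
v 0.08 2.761 3.7
v -0.489 2.546 3.58
v 0.227 2.512 3.448
v -0.095 2.007 3.288
v -0.342 2.297 3.328
v -0.143 2.609 3.428
v 0.48 2.292 3.634
v 0.158 1.787 3.473
v 0.32 1.721 3.814
v 0.519 2.033 3.914
v 0.257 2.14 3.362
v -0.318 2.593 4.287
v -0.64 2.088 4.126
v -0.679 2.347 3.846
v -0.48 2.659 3.946
v -0.065 2.373 4.472
v -0.387 1.868 4.312
v -0.017 1.771 4.332
v 0.182 2.083 4.432
v -0.417 2.24 4.398
f 2 1 5
f 2 5 3
f 3 5 6
f 3 6 4
f 5 1 7
f 5 7 6
f 6 7 8
f 6 8 4
f 7 1 9
f 7 9 8
f 8 9 10
f 8 10 4
f 9 1 11
f 9 11 10
f 10 11 12
f 10 12 4
f 11 1 13
f 11 13 12
f 12 13 14
f 12 14 4
f 13 1 15
f 13 15 14
f 14 15 16
f 14 16 4
f 15 1 17
f 15 17 16
f 16 17 18
f 16 18 4
f 17 1 19
f 17 19 18
f 18 19 20
f 18 20 4
f 19 1 21
f 19 21 20
f 20 21 22
f 20 22 4
f 21 1 23
f 21 23 22
f 22 23 24
f 22 24 4
f 23 1 25
f 23 25 24
f 24 25 26
f 24 26 4
f 25 1 27
f 25 27 26
f 26 27 28
f 26 28 4
f 27 1 29
f 27 29 28
f 28 29 30
f 28 30 4
f 29 1 2
f 29 2 30
f 30 2 3
f 30 3 4
f 32 31 34
f 32 34 33
f 34 31 35
f 34 35 33
f 35 31 36
f 35 36 33
f 36 31 37
f 36 37 33
f 37 31 38
f 37 38 33
f 38 31 39
f 38 39 33
f 39 31 40
f 39 40 33
f 40 31 41
f 40 41 33
f 41 31 42
f 41 42 33
f 42 31 43
f 42 43 33
f 43 31 32
f 43 32 33
f 44 81 60
f 81 55 84
f 60 84 49
f 81 84 60
f 44 60 56
f 60 49 61
f 56 61 45
f 60 61 56
f 44 56 65
f 56 45 66
f 65 66 51
f 56 66 65
f 44 65 77
f 65 51 80
f 77 80 54
f 65 80 77
f 44 77 81
f 77 54 85
f 81 85 55
f 77 85 81
f 45 61 72
f 61 49 75
f 72 75 53
f 61 75 72
f 49 84 62
f 84 55 83
f 62 83 48
f 84 83 62
f 55 85 82
f 85 54 78
f 82 78 46
f 85 78 82
f 54 80 79
f 80 51 67
f 79 67 50
f 80 67 79
f 51 66 71
f 66 45 68
f 71 68 52
f 66 68 71
f 47 73 59
f 73 53 74
f 59 74 48
f 73 74 59
f 47 59 57
f 59 48 58
f 57 58 46
f 59 58 57
f 47 57 64
f 57 46 63
f 64 63 50
f 57 63 64
f 47 64 69
f 64 50 70
f 69 70 52
f 64 70 69
f 47 69 73
f 69 52 76
f 73 76 53
f 69 76 73
f 48 74 62
f 74 53 75
f 62 75 49
f 74 75 62
f 46 58 82
f 58 48 83
f 82 83 55
f 58 83 82
f 50 63 79
f 63 46 78
f 79 78 54
f 63 78 79
f 52 70 71
f 70 50 67
f 71 67 51
f 70 67 71
f 53 76 72
f 76 52 68
f 72 68 45
f 76 68 72



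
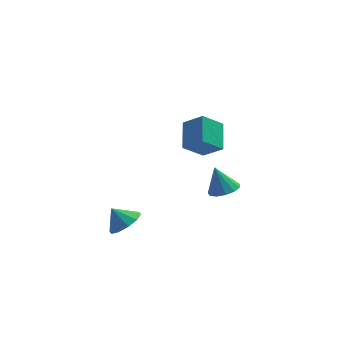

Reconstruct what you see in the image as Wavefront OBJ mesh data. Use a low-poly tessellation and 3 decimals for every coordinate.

v -1.576 -0.376 -3.895
v -0.705 -0.335 -3.258
v -2.304 0.036 -2.925
v -0.769 0.257 -3.559
v -1.142 0.608 -3.987
v -1.68 0.583 -4.381
v -2.179 0.191 -4.588
v -2.448 -0.417 -4.531
v -2.384 -1.01 -4.231
v -2.011 -1.36 -3.802
v -1.473 -1.335 -3.409
v -0.974 -0.944 -3.201
v 2.491 -1.762 3.753
v 2.687 -0.154 4.581
v 1.492 -1.175 2.848
v 1.688 0.434 3.677
v 3.652 -1.374 2.723
v 3.848 0.235 3.552
v 2.653 -0.786 1.819
v 2.849 0.822 2.647
v 4.168 1.742 -3.245
v 4.99 1.407 -2.88
v 3.672 2.238 -1.675
v 5.082 1.923 -3.014
v 4.883 2.381 -3.222
v 4.458 2.637 -3.436
v 3.94 2.608 -3.591
v 3.494 2.305 -3.635
v 3.263 1.822 -3.556
v 3.318 1.315 -3.378
v 3.643 0.942 -3.158
v 4.135 0.824 -2.966
v 4.637 0.997 -2.862
f 2 1 4
f 2 4 3
f 4 1 5
f 4 5 3
f 5 1 6
f 5 6 3
f 6 1 7
f 6 7 3
f 7 1 8
f 7 8 3
f 8 1 9
f 8 9 3
f 9 1 10
f 9 10 3
f 10 1 11
f 10 11 3
f 11 1 12
f 11 12 3
f 12 1 2
f 12 2 3
f 14 16 13
f 17 14 13
f 13 16 15
f 15 17 13
f 14 20 16
f 18 14 17
f 18 20 14
f 16 20 15
f 19 17 15
f 15 20 19
f 19 18 17
f 20 18 19
f 22 21 24
f 22 24 23
f 24 21 25
f 24 25 23
f 25 21 26
f 25 26 23
f 26 21 27
f 26 27 23
f 27 21 28
f 27 28 23
f 28 21 29
f 28 29 23
f 29 21 30
f 29 30 23
f 30 21 31
f 30 31 23
f 31 21 32
f 31 32 23
f 32 21 33
f 32 33 23
f 33 21 22
f 33 22 23



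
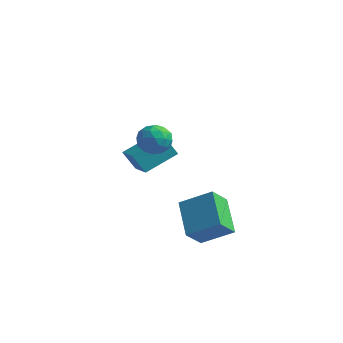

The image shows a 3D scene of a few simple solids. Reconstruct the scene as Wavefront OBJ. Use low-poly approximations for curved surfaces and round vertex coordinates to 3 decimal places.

v 1.3 -0.401 -5.162
v 1.165 -1.406 -4.225
v 0.024 0.85 -4.003
v -0.111 -0.154 -3.066
v 2.731 0.234 -4.274
v 2.596 -0.77 -3.337
v 1.455 1.486 -3.115
v 1.32 0.481 -2.178
v -1.516 -0.398 1.088
v -0.946 -0.527 0.411
v -0.814 -1.393 1.869
v -0.244 -1.522 1.192
v -0.231 -0.753 1.648
v -0.664 -0.138 1.165
v -1.096 -1.782 1.115
v -1.529 -1.167 0.632
v -0.686 -1.382 0.428
v -0.151 -0.747 0.758
v -1.609 -1.173 1.522
v -1.074 -0.538 1.852
v -1.292 -0.375 0.681
v -0.468 -1.545 1.599
v -0.46 -1.093 1.867
v -0.125 -1.169 1.469
v -1.127 -0.147 1.124
v -0.791 -0.223 0.726
v -0.371 -0.355 1.453
v -0.969 -1.697 1.554
v -0.633 -1.773 1.156
v -1.635 -0.751 0.811
v -1.3 -0.827 0.413
v -1.389 -1.565 0.827
v -0.805 -0.954 0.293
v -0.393 -1.539 0.753
v -0.893 -1.691 0.707
v -1.148 -1.33 0.423
v -0.49 -0.58 0.487
v -0.078 -1.165 0.946
v -0.07 -0.713 1.214
v -0.325 -0.352 0.93
v -0.338 -1.083 0.497
v -1.682 -0.755 1.334
v -1.27 -1.34 1.793
v -1.435 -1.568 1.35
v -1.69 -1.207 1.066
v -1.367 -0.381 1.527
v -0.955 -0.966 1.987
v -0.612 -0.59 1.857
v -0.867 -0.229 1.573
v -1.422 -0.837 1.783
v -4.505 2.5 -3.236
v -5.068 2.209 -2.17
v -3.735 4.083 -2.397
v -4.297 3.792 -1.331
v -3.323 1.708 -2.829
v -3.885 1.417 -1.763
v -2.552 3.291 -1.99
v -3.115 3 -0.924
f 2 4 1
f 5 2 1
f 1 4 3
f 3 5 1
f 2 8 4
f 6 2 5
f 6 8 2
f 4 8 3
f 7 5 3
f 3 8 7
f 7 6 5
f 8 6 7
f 9 46 25
f 46 20 49
f 25 49 14
f 46 49 25
f 9 25 21
f 25 14 26
f 21 26 10
f 25 26 21
f 9 21 30
f 21 10 31
f 30 31 16
f 21 31 30
f 9 30 42
f 30 16 45
f 42 45 19
f 30 45 42
f 9 42 46
f 42 19 50
f 46 50 20
f 42 50 46
f 10 26 37
f 26 14 40
f 37 40 18
f 26 40 37
f 14 49 27
f 49 20 48
f 27 48 13
f 49 48 27
f 20 50 47
f 50 19 43
f 47 43 11
f 50 43 47
f 19 45 44
f 45 16 32
f 44 32 15
f 45 32 44
f 16 31 36
f 31 10 33
f 36 33 17
f 31 33 36
f 12 38 24
f 38 18 39
f 24 39 13
f 38 39 24
f 12 24 22
f 24 13 23
f 22 23 11
f 24 23 22
f 12 22 29
f 22 11 28
f 29 28 15
f 22 28 29
f 12 29 34
f 29 15 35
f 34 35 17
f 29 35 34
f 12 34 38
f 34 17 41
f 38 41 18
f 34 41 38
f 13 39 27
f 39 18 40
f 27 40 14
f 39 40 27
f 11 23 47
f 23 13 48
f 47 48 20
f 23 48 47
f 15 28 44
f 28 11 43
f 44 43 19
f 28 43 44
f 17 35 36
f 35 15 32
f 36 32 16
f 35 32 36
f 18 41 37
f 41 17 33
f 37 33 10
f 41 33 37
f 52 54 51
f 55 52 51
f 51 54 53
f 53 55 51
f 52 58 54
f 56 52 55
f 56 58 52
f 54 58 53
f 57 55 53
f 53 58 57
f 57 56 55
f 58 56 57



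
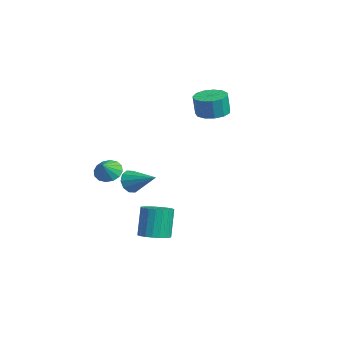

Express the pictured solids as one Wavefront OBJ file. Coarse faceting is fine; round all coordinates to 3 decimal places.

v -2.826 -2.997 -1.096
v -2.268 -3.334 -1.759
v -2.214 -3.543 -0.304
v -2.066 -2.917 -1.627
v -2.068 -2.522 -1.353
v -2.273 -2.254 -1.01
v -2.626 -2.184 -0.69
v -3.033 -2.333 -0.478
v -3.383 -2.659 -0.433
v -3.585 -3.076 -0.565
v -3.583 -3.472 -0.839
v -3.378 -3.74 -1.182
v -3.025 -3.809 -1.503
v -2.619 -3.661 -1.714
v 1.63 -3.023 -0.229
v 2.142 -3.332 -0.847
v 3.19 -2.037 0.569
v 1.937 -2.871 -1.017
v 1.616 -2.469 -0.886
v 1.3 -2.278 -0.504
v 1.11 -2.372 -0.016
v 1.119 -2.714 0.39
v 1.323 -3.175 0.56
v 1.644 -3.577 0.429
v 1.96 -3.768 0.047
v 2.15 -3.674 -0.441
v 1.634 -1.607 -4.94
v 2.608 -1.609 -4.676
v 2.061 -1.214 -2.655
v 1.086 -1.213 -2.92
v 2.545 -1.206 -4.772
v 1.997 -0.811 -2.752
v 2.324 -0.871 -4.897
v 1.776 -0.476 -2.877
v 1.983 -0.664 -5.03
v 1.436 -0.269 -3.01
v 1.582 -0.62 -5.147
v 1.035 -0.225 -3.127
v 1.19 -0.747 -5.228
v 0.643 -0.352 -3.208
v 0.875 -1.023 -5.26
v 0.328 -0.628 -3.24
v 0.691 -1.399 -5.236
v 0.143 -1.004 -3.216
v 0.67 -1.812 -5.161
v 0.122 -1.417 -3.141
v 0.815 -2.189 -5.048
v 0.268 -1.794 -3.028
v 1.102 -2.466 -4.916
v 0.555 -2.071 -2.896
v 1.481 -2.594 -4.788
v 0.934 -2.199 -2.768
v 1.887 -2.552 -4.687
v 1.339 -2.157 -2.667
v 2.248 -2.346 -4.629
v 1.701 -1.951 -2.609
v 2.503 -2.013 -4.625
v 1.956 -1.618 -2.605
v -2.335 3.627 3.174
v -1.62 2.82 3.013
v -1.53 2.606 4.485
v -2.245 3.413 4.646
v -1.29 3.335 3.068
v -1.2 3.121 4.54
v -1.292 3.943 3.156
v -1.202 3.729 4.628
v -1.625 4.45 3.25
v -1.535 4.236 4.722
v -2.183 4.696 3.32
v -2.093 4.483 4.792
v -2.79 4.603 3.343
v -2.7 4.389 4.815
v -3.252 4.2 3.313
v -3.162 3.986 4.785
v -3.423 3.614 3.239
v -3.333 3.401 4.71
v -3.249 3.033 3.144
v -3.159 2.82 4.615
v -2.784 2.64 3.058
v -2.694 2.427 4.53
v -2.177 2.561 3.01
v -2.087 2.347 4.482
f 2 1 4
f 2 4 3
f 4 1 5
f 4 5 3
f 5 1 6
f 5 6 3
f 6 1 7
f 6 7 3
f 7 1 8
f 7 8 3
f 8 1 9
f 8 9 3
f 9 1 10
f 9 10 3
f 10 1 11
f 10 11 3
f 11 1 12
f 11 12 3
f 12 1 13
f 12 13 3
f 13 1 14
f 13 14 3
f 14 1 2
f 14 2 3
f 16 15 18
f 16 18 17
f 18 15 19
f 18 19 17
f 19 15 20
f 19 20 17
f 20 15 21
f 20 21 17
f 21 15 22
f 21 22 17
f 22 15 23
f 22 23 17
f 23 15 24
f 23 24 17
f 24 15 25
f 24 25 17
f 25 15 26
f 25 26 17
f 26 15 16
f 26 16 17
f 28 27 31
f 28 31 29
f 29 31 32
f 29 32 30
f 31 27 33
f 31 33 32
f 32 33 34
f 32 34 30
f 33 27 35
f 33 35 34
f 34 35 36
f 34 36 30
f 35 27 37
f 35 37 36
f 36 37 38
f 36 38 30
f 37 27 39
f 37 39 38
f 38 39 40
f 38 40 30
f 39 27 41
f 39 41 40
f 40 41 42
f 40 42 30
f 41 27 43
f 41 43 42
f 42 43 44
f 42 44 30
f 43 27 45
f 43 45 44
f 44 45 46
f 44 46 30
f 45 27 47
f 45 47 46
f 46 47 48
f 46 48 30
f 47 27 49
f 47 49 48
f 48 49 50
f 48 50 30
f 49 27 51
f 49 51 50
f 50 51 52
f 50 52 30
f 51 27 53
f 51 53 52
f 52 53 54
f 52 54 30
f 53 27 55
f 53 55 54
f 54 55 56
f 54 56 30
f 55 27 57
f 55 57 56
f 56 57 58
f 56 58 30
f 57 27 28
f 57 28 58
f 58 28 29
f 58 29 30
f 60 59 63
f 60 63 61
f 61 63 64
f 61 64 62
f 63 59 65
f 63 65 64
f 64 65 66
f 64 66 62
f 65 59 67
f 65 67 66
f 66 67 68
f 66 68 62
f 67 59 69
f 67 69 68
f 68 69 70
f 68 70 62
f 69 59 71
f 69 71 70
f 70 71 72
f 70 72 62
f 71 59 73
f 71 73 72
f 72 73 74
f 72 74 62
f 73 59 75
f 73 75 74
f 74 75 76
f 74 76 62
f 75 59 77
f 75 77 76
f 76 77 78
f 76 78 62
f 77 59 79
f 77 79 78
f 78 79 80
f 78 80 62
f 79 59 81
f 79 81 80
f 80 81 82
f 80 82 62
f 81 59 60
f 81 60 82
f 82 60 61
f 82 61 62



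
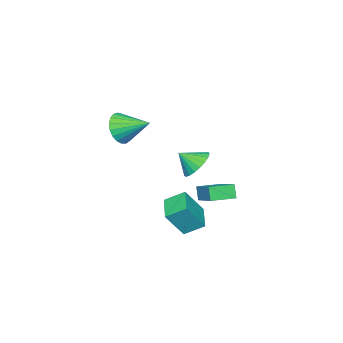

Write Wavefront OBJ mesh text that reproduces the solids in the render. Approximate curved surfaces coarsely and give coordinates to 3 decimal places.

v 2.889 2.5 0.407
v 2.339 3.438 1.064
v 2.025 3.041 -1.089
v 1.475 3.979 -0.432
v 4.105 3.461 0.052
v 3.555 4.399 0.709
v 3.241 4.002 -1.444
v 2.691 4.94 -0.787
v -0.181 -2.629 2.864
v 0.659 -2.772 3.529
v -0.499 -0.911 3.636
v 0.853 -2.576 3.174
v 0.868 -2.39 2.766
v 0.702 -2.245 2.374
v 0.384 -2.166 2.068
v -0.032 -2.167 1.899
v -0.474 -2.248 1.897
v -0.865 -2.395 2.062
v -1.138 -2.582 2.366
v -1.245 -2.778 2.755
v -1.168 -2.947 3.164
v -0.92 -3.062 3.521
v -0.545 -3.101 3.764
v -0.106 -3.059 3.852
v 0.319 -2.943 3.768
v -2.666 2.402 -1.987
v -2.936 2.084 -1.156
v -1.763 3.834 -1.146
v -2.032 3.515 -0.315
v -1.448 1.585 -1.905
v -1.717 1.266 -1.074
v -0.544 3.016 -1.064
v -0.814 2.698 -0.233
v -3.801 -0.182 -0.727
v -2.822 0.045 -1.094
v -3.279 -1.058 0.127
v -2.868 0.34 -0.763
v -3.075 0.544 -0.427
v -3.408 0.623 -0.142
v -3.808 0.562 0.042
v -4.208 0.373 0.093
v -4.537 0.088 0.002
v -4.739 -0.244 -0.215
v -4.779 -0.565 -0.52
v -4.65 -0.82 -0.861
v -4.374 -0.965 -1.179
v -3.999 -0.974 -1.418
v -3.59 -0.846 -1.538
v -3.218 -0.604 -1.518
v -2.946 -0.289 -1.36
f 2 4 1
f 5 2 1
f 1 4 3
f 3 5 1
f 2 8 4
f 6 2 5
f 6 8 2
f 4 8 3
f 7 5 3
f 3 8 7
f 7 6 5
f 8 6 7
f 10 9 12
f 10 12 11
f 12 9 13
f 12 13 11
f 13 9 14
f 13 14 11
f 14 9 15
f 14 15 11
f 15 9 16
f 15 16 11
f 16 9 17
f 16 17 11
f 17 9 18
f 17 18 11
f 18 9 19
f 18 19 11
f 19 9 20
f 19 20 11
f 20 9 21
f 20 21 11
f 21 9 22
f 21 22 11
f 22 9 23
f 22 23 11
f 23 9 24
f 23 24 11
f 24 9 25
f 24 25 11
f 25 9 10
f 25 10 11
f 27 29 26
f 30 27 26
f 26 29 28
f 28 30 26
f 27 33 29
f 31 27 30
f 31 33 27
f 29 33 28
f 32 30 28
f 28 33 32
f 32 31 30
f 33 31 32
f 35 34 37
f 35 37 36
f 37 34 38
f 37 38 36
f 38 34 39
f 38 39 36
f 39 34 40
f 39 40 36
f 40 34 41
f 40 41 36
f 41 34 42
f 41 42 36
f 42 34 43
f 42 43 36
f 43 34 44
f 43 44 36
f 44 34 45
f 44 45 36
f 45 34 46
f 45 46 36
f 46 34 47
f 46 47 36
f 47 34 48
f 47 48 36
f 48 34 49
f 48 49 36
f 49 34 50
f 49 50 36
f 50 34 35
f 50 35 36



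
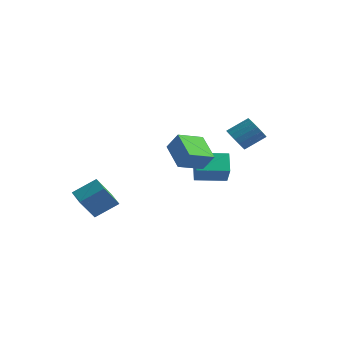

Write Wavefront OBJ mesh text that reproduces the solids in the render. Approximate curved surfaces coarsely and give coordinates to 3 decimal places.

v -3.707 -2.896 -3.651
v -3.862 -4.07 -2.077
v -4.914 -2.275 -3.307
v -5.069 -3.45 -1.733
v -2.791 -1.67 -2.647
v -2.946 -2.845 -1.073
v -3.998 -1.05 -2.303
v -4.153 -2.224 -0.729
v 2.477 3.058 2.627
v 3.191 3.033 2.032
v 4.018 4.117 2.978
v 3.303 4.142 3.573
v 2.958 3.34 1.883
v 3.784 4.425 2.829
v 2.63 3.592 1.881
v 3.456 4.677 2.828
v 2.271 3.738 2.027
v 3.097 4.823 2.974
v 1.953 3.749 2.292
v 2.779 4.834 3.238
v 1.739 3.623 2.623
v 2.565 4.708 3.569
v 1.671 3.385 2.955
v 2.497 4.47 3.901
v 1.762 3.083 3.222
v 2.589 4.167 4.168
v 1.996 2.775 3.371
v 2.822 3.86 4.317
v 2.324 2.523 3.372
v 3.15 3.608 4.319
v 2.683 2.377 3.226
v 3.509 3.462 4.173
v 3.001 2.366 2.962
v 3.827 3.451 3.908
v 3.215 2.492 2.631
v 4.041 3.577 3.577
v 3.283 2.73 2.299
v 4.109 3.815 3.245
v 0.922 0.993 -0.521
v 1.72 0.262 0.685
v 0.148 1.862 0.518
v 0.947 1.132 1.724
v 2.373 2.408 -0.624
v 3.172 1.678 0.582
v 1.6 3.278 0.415
v 2.398 2.547 1.621
v 2.254 -3.133 3.64
v 3.04 -3.053 4.746
v 2.787 -1.509 3.143
v 3.573 -1.429 4.25
v 3.787 -3.951 2.61
v 4.573 -3.871 3.717
v 4.32 -2.327 2.114
v 5.106 -2.247 3.22
f 2 4 1
f 5 2 1
f 1 4 3
f 3 5 1
f 2 8 4
f 6 2 5
f 6 8 2
f 4 8 3
f 7 5 3
f 3 8 7
f 7 6 5
f 8 6 7
f 10 9 13
f 10 13 11
f 11 13 14
f 11 14 12
f 13 9 15
f 13 15 14
f 14 15 16
f 14 16 12
f 15 9 17
f 15 17 16
f 16 17 18
f 16 18 12
f 17 9 19
f 17 19 18
f 18 19 20
f 18 20 12
f 19 9 21
f 19 21 20
f 20 21 22
f 20 22 12
f 21 9 23
f 21 23 22
f 22 23 24
f 22 24 12
f 23 9 25
f 23 25 24
f 24 25 26
f 24 26 12
f 25 9 27
f 25 27 26
f 26 27 28
f 26 28 12
f 27 9 29
f 27 29 28
f 28 29 30
f 28 30 12
f 29 9 31
f 29 31 30
f 30 31 32
f 30 32 12
f 31 9 33
f 31 33 32
f 32 33 34
f 32 34 12
f 33 9 35
f 33 35 34
f 34 35 36
f 34 36 12
f 35 9 37
f 35 37 36
f 36 37 38
f 36 38 12
f 37 9 10
f 37 10 38
f 38 10 11
f 38 11 12
f 40 42 39
f 43 40 39
f 39 42 41
f 41 43 39
f 40 46 42
f 44 40 43
f 44 46 40
f 42 46 41
f 45 43 41
f 41 46 45
f 45 44 43
f 46 44 45
f 48 50 47
f 51 48 47
f 47 50 49
f 49 51 47
f 48 54 50
f 52 48 51
f 52 54 48
f 50 54 49
f 53 51 49
f 49 54 53
f 53 52 51
f 54 52 53



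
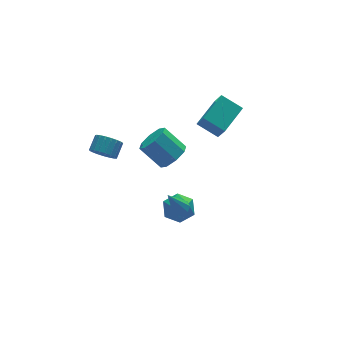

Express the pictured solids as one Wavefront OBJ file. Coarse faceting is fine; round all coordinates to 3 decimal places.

v 0.378 0.058 -0.694
v 1.288 0.162 -0.181
v 0.452 1.325 1.068
v -0.458 1.222 0.554
v 1.196 0.714 -0.757
v 0.36 1.877 0.491
v 0.625 0.882 -1.297
v -0.212 2.045 -0.048
v -0.091 0.568 -1.483
v -0.927 1.731 -0.235
v -0.532 -0.045 -1.208
v -1.368 1.118 0.041
v -0.44 -0.597 -0.631
v -1.276 0.566 0.617
v 0.132 -0.765 -0.092
v -0.705 0.398 1.157
v 0.847 -0.451 0.095
v 0.011 0.712 1.343
v -4.282 0.027 2.035
v -3.662 -0.149 1.45
v -2.958 0.438 2.021
v -3.578 0.613 2.605
v -3.807 0.155 1.317
v -3.103 0.741 1.888
v -4.035 0.436 1.308
v -3.33 1.023 1.879
v -4.305 0.647 1.425
v -3.6 1.233 1.996
v -4.571 0.75 1.647
v -3.866 1.337 2.218
v -4.787 0.728 1.936
v -4.082 1.315 2.507
v -4.916 0.585 2.242
v -4.211 1.172 2.813
v -4.935 0.346 2.513
v -4.231 0.932 3.083
v -4.842 0.051 2.7
v -4.137 0.638 3.271
v -4.652 -0.248 2.773
v -3.947 0.339 3.344
v -4.398 -0.5 2.718
v -3.693 0.087 3.289
v -4.123 -0.66 2.544
v -3.419 -0.073 3.115
v -3.877 -0.702 2.283
v -3.172 -0.115 2.854
v -3.7 -0.618 1.979
v -2.996 -0.031 2.549
v -3.625 -0.422 1.684
v -2.92 0.165 2.255
v -0.843 -3.206 -2.094
v -0.389 -3.488 -1.867
v -1.717 -3.174 -0.306
v -0.341 -3.047 -1.851
v -0.586 -2.699 -1.977
v -0.982 -2.648 -2.172
v -1.296 -2.924 -2.321
v -1.345 -3.365 -2.336
v -1.099 -3.713 -2.21
v -0.704 -3.764 -2.016
v 3.314 -0.141 0.068
v 3.297 -0.992 1.481
v 2.467 1.006 0.748
v 2.45 0.155 2.162
v 5.07 0.805 0.658
v 5.053 -0.046 2.072
v 4.223 1.952 1.339
v 4.206 1.101 2.752
v -0.907 -1.044 -3.582
v 0.142 -0.905 -3.897
v -0.702 -2.815 -3.683
v 0.347 -2.676 -3.998
v 0.042 -2.426 -2.967
v -0.085 -1.331 -2.904
v -0.475 -2.389 -4.676
v -0.602 -1.294 -4.613
v 0.409 -1.736 -4.573
v 0.729 -1.759 -3.516
v -1.289 -1.961 -4.064
v -0.969 -1.984 -3.007
f 2 1 5
f 2 5 3
f 3 5 6
f 3 6 4
f 5 1 7
f 5 7 6
f 6 7 8
f 6 8 4
f 7 1 9
f 7 9 8
f 8 9 10
f 8 10 4
f 9 1 11
f 9 11 10
f 10 11 12
f 10 12 4
f 11 1 13
f 11 13 12
f 12 13 14
f 12 14 4
f 13 1 15
f 13 15 14
f 14 15 16
f 14 16 4
f 15 1 17
f 15 17 16
f 16 17 18
f 16 18 4
f 17 1 2
f 17 2 18
f 18 2 3
f 18 3 4
f 20 19 23
f 20 23 21
f 21 23 24
f 21 24 22
f 23 19 25
f 23 25 24
f 24 25 26
f 24 26 22
f 25 19 27
f 25 27 26
f 26 27 28
f 26 28 22
f 27 19 29
f 27 29 28
f 28 29 30
f 28 30 22
f 29 19 31
f 29 31 30
f 30 31 32
f 30 32 22
f 31 19 33
f 31 33 32
f 32 33 34
f 32 34 22
f 33 19 35
f 33 35 34
f 34 35 36
f 34 36 22
f 35 19 37
f 35 37 36
f 36 37 38
f 36 38 22
f 37 19 39
f 37 39 38
f 38 39 40
f 38 40 22
f 39 19 41
f 39 41 40
f 40 41 42
f 40 42 22
f 41 19 43
f 41 43 42
f 42 43 44
f 42 44 22
f 43 19 45
f 43 45 44
f 44 45 46
f 44 46 22
f 45 19 47
f 45 47 46
f 46 47 48
f 46 48 22
f 47 19 49
f 47 49 48
f 48 49 50
f 48 50 22
f 49 19 20
f 49 20 50
f 50 20 21
f 50 21 22
f 52 51 54
f 52 54 53
f 54 51 55
f 54 55 53
f 55 51 56
f 55 56 53
f 56 51 57
f 56 57 53
f 57 51 58
f 57 58 53
f 58 51 59
f 58 59 53
f 59 51 60
f 59 60 53
f 60 51 52
f 60 52 53
f 62 64 61
f 65 62 61
f 61 64 63
f 63 65 61
f 62 68 64
f 66 62 65
f 66 68 62
f 64 68 63
f 67 65 63
f 63 68 67
f 67 66 65
f 68 66 67
f 69 80 74
f 69 74 70
f 69 70 76
f 69 76 79
f 69 79 80
f 70 74 78
f 74 80 73
f 80 79 71
f 79 76 75
f 76 70 77
f 72 78 73
f 72 73 71
f 72 71 75
f 72 75 77
f 72 77 78
f 73 78 74
f 71 73 80
f 75 71 79
f 77 75 76
f 78 77 70



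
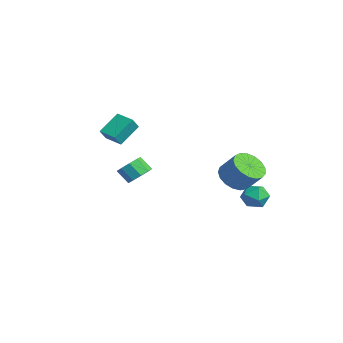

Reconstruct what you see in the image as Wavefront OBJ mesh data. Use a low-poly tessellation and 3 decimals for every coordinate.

v 1.4 2.842 0.633
v 2.278 2.819 0.021
v 3.097 3.375 1.175
v 2.22 3.398 1.787
v 2.081 3.285 -0.063
v 2.901 3.84 1.09
v 1.729 3.649 0.012
v 2.548 4.204 1.165
v 1.301 3.828 0.229
v 2.121 4.383 1.383
v 0.896 3.781 0.539
v 1.716 4.337 1.693
v 0.607 3.52 0.871
v 1.426 4.075 2.024
v 0.499 3.103 1.148
v 1.318 3.658 2.301
v 0.598 2.626 1.307
v 1.417 3.182 2.461
v 0.88 2.199 1.312
v 1.7 2.754 2.466
v 1.282 1.919 1.161
v 2.101 2.475 2.315
v 1.711 1.851 0.89
v 2.53 2.406 2.043
v 2.069 2.01 0.559
v 2.888 2.565 1.713
v 2.273 2.359 0.246
v 3.092 2.915 1.4
v -3.911 -2.721 2.431
v -4.356 -1.487 3.448
v -2.849 -2.208 2.272
v -3.294 -0.974 3.289
v -3.566 -3.206 3.171
v -4.011 -1.972 4.188
v -2.504 -2.693 3.012
v -2.949 -1.459 4.029
v 3.481 -3.482 2.741
v 3.981 -3.206 3.286
v 3.439 -3.641 4.005
v 2.939 -3.918 3.459
v 3.584 -2.849 3.202
v 3.042 -3.285 3.921
v 3.139 -2.789 2.902
v 2.596 -3.225 3.621
v 2.853 -3.053 2.527
v 2.311 -3.489 3.245
v 2.862 -3.518 2.252
v 2.32 -3.954 2.97
v 3.16 -3.966 2.205
v 2.618 -4.402 2.923
v 3.609 -4.188 2.409
v 3.066 -4.623 3.128
v 3.998 -4.079 2.769
v 3.455 -4.515 3.487
v 4.145 -3.692 3.115
v 3.602 -4.127 3.833
v 1.691 4.624 -1.216
v 2.406 4.134 -1.471
v 1.394 3.646 -0.169
v 2.109 3.156 -0.424
v 2.23 3.96 -0.029
v 2.414 4.565 -0.676
v 1.386 3.215 -0.964
v 1.57 3.82 -1.611
v 2.218 3.263 -1.315
v 2.74 3.723 -0.738
v 1.06 4.057 -0.902
v 1.582 4.517 -0.325
f 2 1 5
f 2 5 3
f 3 5 6
f 3 6 4
f 5 1 7
f 5 7 6
f 6 7 8
f 6 8 4
f 7 1 9
f 7 9 8
f 8 9 10
f 8 10 4
f 9 1 11
f 9 11 10
f 10 11 12
f 10 12 4
f 11 1 13
f 11 13 12
f 12 13 14
f 12 14 4
f 13 1 15
f 13 15 14
f 14 15 16
f 14 16 4
f 15 1 17
f 15 17 16
f 16 17 18
f 16 18 4
f 17 1 19
f 17 19 18
f 18 19 20
f 18 20 4
f 19 1 21
f 19 21 20
f 20 21 22
f 20 22 4
f 21 1 23
f 21 23 22
f 22 23 24
f 22 24 4
f 23 1 25
f 23 25 24
f 24 25 26
f 24 26 4
f 25 1 27
f 25 27 26
f 26 27 28
f 26 28 4
f 27 1 2
f 27 2 28
f 28 2 3
f 28 3 4
f 30 32 29
f 33 30 29
f 29 32 31
f 31 33 29
f 30 36 32
f 34 30 33
f 34 36 30
f 32 36 31
f 35 33 31
f 31 36 35
f 35 34 33
f 36 34 35
f 38 37 41
f 38 41 39
f 39 41 42
f 39 42 40
f 41 37 43
f 41 43 42
f 42 43 44
f 42 44 40
f 43 37 45
f 43 45 44
f 44 45 46
f 44 46 40
f 45 37 47
f 45 47 46
f 46 47 48
f 46 48 40
f 47 37 49
f 47 49 48
f 48 49 50
f 48 50 40
f 49 37 51
f 49 51 50
f 50 51 52
f 50 52 40
f 51 37 53
f 51 53 52
f 52 53 54
f 52 54 40
f 53 37 55
f 53 55 54
f 54 55 56
f 54 56 40
f 55 37 38
f 55 38 56
f 56 38 39
f 56 39 40
f 57 68 62
f 57 62 58
f 57 58 64
f 57 64 67
f 57 67 68
f 58 62 66
f 62 68 61
f 68 67 59
f 67 64 63
f 64 58 65
f 60 66 61
f 60 61 59
f 60 59 63
f 60 63 65
f 60 65 66
f 61 66 62
f 59 61 68
f 63 59 67
f 65 63 64
f 66 65 58



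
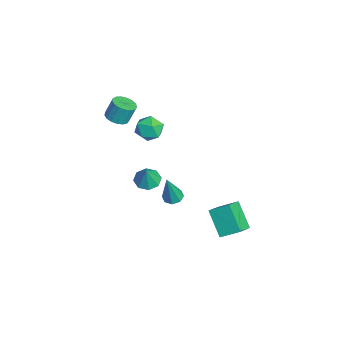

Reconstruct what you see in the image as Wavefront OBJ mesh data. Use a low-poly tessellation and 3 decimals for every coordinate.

v 1.951 1.131 -1.44
v 2.864 0.496 -0.827
v 2.236 2.105 -0.857
v 3.149 1.47 -0.244
v 3.031 1.53 -2.636
v 3.944 0.895 -2.023
v 3.316 2.504 -2.053
v 4.229 1.869 -1.44
v -0.489 -0.818 -2.507
v -0.212 -1.287 -2.676
v -0.031 -1.202 -0.693
v 0.046 -0.935 -2.667
v -0.01 -0.514 -2.564
v -0.346 -0.272 -2.428
v -0.766 -0.349 -2.338
v -1.023 -0.701 -2.348
v -0.968 -1.122 -2.451
v -0.632 -1.364 -2.587
v -3.549 -3.322 1.641
v -2.921 -3.077 1.556
v -2.942 -2.652 2.613
v -3.571 -2.898 2.699
v -3.113 -2.835 1.454
v -3.135 -2.41 2.512
v -3.405 -2.705 1.396
v -3.427 -2.28 2.454
v -3.731 -2.716 1.394
v -3.753 -2.291 2.451
v -4.014 -2.866 1.448
v -4.036 -2.441 2.506
v -4.191 -3.12 1.547
v -4.213 -2.696 2.604
v -4.221 -3.421 1.667
v -4.243 -2.997 2.725
v -4.097 -3.7 1.781
v -4.119 -3.275 2.839
v -3.847 -3.892 1.864
v -3.869 -3.467 2.921
v -3.529 -3.953 1.895
v -3.551 -3.528 2.953
v -3.216 -3.87 1.868
v -3.238 -3.445 2.926
v -2.979 -3.662 1.789
v -3.001 -3.237 2.847
v -2.872 -3.375 1.677
v -2.894 -2.951 2.734
v -1.728 -2.013 1.943
v -1.253 -1.322 2.005
v -1.107 -2.538 3.035
v -0.632 -1.847 3.097
v -1.456 -1.807 3.261
v -1.84 -1.482 2.586
v -0.52 -2.378 2.454
v -0.904 -2.053 1.779
v -0.506 -1.547 2.321
v -1.084 -1.194 2.82
v -1.276 -2.666 2.22
v -1.854 -2.313 2.719
v -0.025 -2.185 -0.533
v 0.633 -2.205 -0.825
v 0.445 -2.295 0.533
v 0.472 -1.692 -0.701
v 0.02 -1.468 -0.479
v -0.458 -1.664 -0.288
v -0.683 -2.165 -0.241
v -0.522 -2.678 -0.364
v -0.071 -2.902 -0.587
v 0.408 -2.706 -0.778
f 2 4 1
f 5 2 1
f 1 4 3
f 3 5 1
f 2 8 4
f 6 2 5
f 6 8 2
f 4 8 3
f 7 5 3
f 3 8 7
f 7 6 5
f 8 6 7
f 10 9 12
f 10 12 11
f 12 9 13
f 12 13 11
f 13 9 14
f 13 14 11
f 14 9 15
f 14 15 11
f 15 9 16
f 15 16 11
f 16 9 17
f 16 17 11
f 17 9 18
f 17 18 11
f 18 9 10
f 18 10 11
f 20 19 23
f 20 23 21
f 21 23 24
f 21 24 22
f 23 19 25
f 23 25 24
f 24 25 26
f 24 26 22
f 25 19 27
f 25 27 26
f 26 27 28
f 26 28 22
f 27 19 29
f 27 29 28
f 28 29 30
f 28 30 22
f 29 19 31
f 29 31 30
f 30 31 32
f 30 32 22
f 31 19 33
f 31 33 32
f 32 33 34
f 32 34 22
f 33 19 35
f 33 35 34
f 34 35 36
f 34 36 22
f 35 19 37
f 35 37 36
f 36 37 38
f 36 38 22
f 37 19 39
f 37 39 38
f 38 39 40
f 38 40 22
f 39 19 41
f 39 41 40
f 40 41 42
f 40 42 22
f 41 19 43
f 41 43 42
f 42 43 44
f 42 44 22
f 43 19 45
f 43 45 44
f 44 45 46
f 44 46 22
f 45 19 20
f 45 20 46
f 46 20 21
f 46 21 22
f 47 58 52
f 47 52 48
f 47 48 54
f 47 54 57
f 47 57 58
f 48 52 56
f 52 58 51
f 58 57 49
f 57 54 53
f 54 48 55
f 50 56 51
f 50 51 49
f 50 49 53
f 50 53 55
f 50 55 56
f 51 56 52
f 49 51 58
f 53 49 57
f 55 53 54
f 56 55 48
f 60 59 62
f 60 62 61
f 62 59 63
f 62 63 61
f 63 59 64
f 63 64 61
f 64 59 65
f 64 65 61
f 65 59 66
f 65 66 61
f 66 59 67
f 66 67 61
f 67 59 68
f 67 68 61
f 68 59 60
f 68 60 61



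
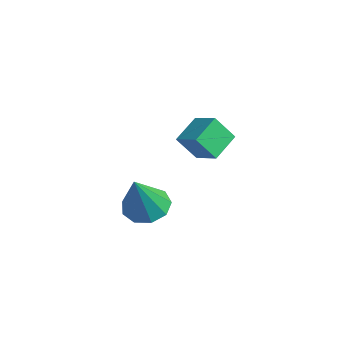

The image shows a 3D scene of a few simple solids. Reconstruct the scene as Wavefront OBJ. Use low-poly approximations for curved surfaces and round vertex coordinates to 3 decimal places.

v 0.66 -0.312 0.519
v 0.414 -0.831 1.3
v 0.283 0.519 0.952
v 0.037 -0.001 1.733
v 1.463 -0.139 0.887
v 1.217 -0.659 1.668
v 1.086 0.691 1.32
v 0.84 0.172 2.101
v -1.14 -0.967 -2.345
v -0.803 -1.548 -2.7
v -0.66 -1.613 -0.835
v -0.466 -1.157 -2.64
v -0.444 -0.677 -2.441
v -0.748 -0.333 -2.198
v -1.235 -0.285 -2.022
v -1.678 -0.557 -1.998
v -1.869 -1.021 -2.136
v -1.718 -1.459 -2.371
v -1.297 -1.667 -2.594
f 2 4 1
f 5 2 1
f 1 4 3
f 3 5 1
f 2 8 4
f 6 2 5
f 6 8 2
f 4 8 3
f 7 5 3
f 3 8 7
f 7 6 5
f 8 6 7
f 10 9 12
f 10 12 11
f 12 9 13
f 12 13 11
f 13 9 14
f 13 14 11
f 14 9 15
f 14 15 11
f 15 9 16
f 15 16 11
f 16 9 17
f 16 17 11
f 17 9 18
f 17 18 11
f 18 9 19
f 18 19 11
f 19 9 10
f 19 10 11



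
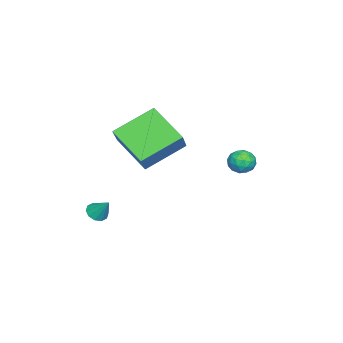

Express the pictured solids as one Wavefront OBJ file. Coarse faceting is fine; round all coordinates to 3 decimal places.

v 0.198 -2.538 -4.292
v 0.477 -2.228 -4.619
v 0.462 -1.882 -3.448
v 0.169 -2.116 -4.611
v -0.127 -2.164 -4.48
v -0.299 -2.355 -4.277
v -0.282 -2.616 -4.08
v -0.081 -2.847 -3.964
v 0.227 -2.96 -3.972
v 0.523 -2.911 -4.103
v 0.695 -2.72 -4.306
v 0.678 -2.459 -4.503
v -2.802 -0.925 0.265
v -1.7 -0.687 1.344
v -2.049 0.624 -0.846
v -0.947 0.862 0.232
v -1.513 -2.282 -0.752
v -0.411 -2.044 0.326
v -0.76 -0.733 -1.864
v 0.342 -0.495 -0.785
v -1.377 3.546 -1.062
v -0.866 3.934 -1.068
v -0.914 2.946 -0.352
v -0.403 3.334 -0.358
v -0.959 3.54 -0.112
v -1.245 3.91 -0.551
v -0.535 2.97 -0.869
v -0.821 3.34 -1.308
v -0.346 3.578 -0.949
v -0.607 3.93 -0.481
v -1.173 2.95 -0.939
v -1.434 3.302 -0.471
v -1.162 3.792 -1.127
v -0.618 3.088 -0.293
v -0.945 3.208 -0.148
v -0.644 3.436 -0.152
v -1.385 3.778 -0.823
v -1.084 4.006 -0.827
v -1.139 3.775 -0.265
v -0.696 2.874 -0.593
v -0.395 3.102 -0.597
v -1.136 3.444 -1.268
v -0.835 3.672 -1.272
v -0.641 3.105 -1.155
v -0.556 3.811 -1.061
v -0.284 3.459 -0.643
v -0.362 3.245 -0.944
v -0.53 3.462 -1.202
v -0.71 4.018 -0.785
v -0.438 3.666 -0.368
v -0.764 3.786 -0.224
v -0.932 4.004 -0.482
v -0.404 3.809 -0.715
v -1.342 3.214 -1.052
v -1.07 2.862 -0.635
v -0.848 2.876 -0.938
v -1.016 3.094 -1.196
v -1.496 3.421 -0.777
v -1.224 3.069 -0.359
v -1.25 3.418 -0.218
v -1.418 3.635 -0.476
v -1.376 3.071 -0.705
f 2 1 4
f 2 4 3
f 4 1 5
f 4 5 3
f 5 1 6
f 5 6 3
f 6 1 7
f 6 7 3
f 7 1 8
f 7 8 3
f 8 1 9
f 8 9 3
f 9 1 10
f 9 10 3
f 10 1 11
f 10 11 3
f 11 1 12
f 11 12 3
f 12 1 2
f 12 2 3
f 14 16 13
f 17 14 13
f 13 16 15
f 15 17 13
f 14 20 16
f 18 14 17
f 18 20 14
f 16 20 15
f 19 17 15
f 15 20 19
f 19 18 17
f 20 18 19
f 21 58 37
f 58 32 61
f 37 61 26
f 58 61 37
f 21 37 33
f 37 26 38
f 33 38 22
f 37 38 33
f 21 33 42
f 33 22 43
f 42 43 28
f 33 43 42
f 21 42 54
f 42 28 57
f 54 57 31
f 42 57 54
f 21 54 58
f 54 31 62
f 58 62 32
f 54 62 58
f 22 38 49
f 38 26 52
f 49 52 30
f 38 52 49
f 26 61 39
f 61 32 60
f 39 60 25
f 61 60 39
f 32 62 59
f 62 31 55
f 59 55 23
f 62 55 59
f 31 57 56
f 57 28 44
f 56 44 27
f 57 44 56
f 28 43 48
f 43 22 45
f 48 45 29
f 43 45 48
f 24 50 36
f 50 30 51
f 36 51 25
f 50 51 36
f 24 36 34
f 36 25 35
f 34 35 23
f 36 35 34
f 24 34 41
f 34 23 40
f 41 40 27
f 34 40 41
f 24 41 46
f 41 27 47
f 46 47 29
f 41 47 46
f 24 46 50
f 46 29 53
f 50 53 30
f 46 53 50
f 25 51 39
f 51 30 52
f 39 52 26
f 51 52 39
f 23 35 59
f 35 25 60
f 59 60 32
f 35 60 59
f 27 40 56
f 40 23 55
f 56 55 31
f 40 55 56
f 29 47 48
f 47 27 44
f 48 44 28
f 47 44 48
f 30 53 49
f 53 29 45
f 49 45 22
f 53 45 49



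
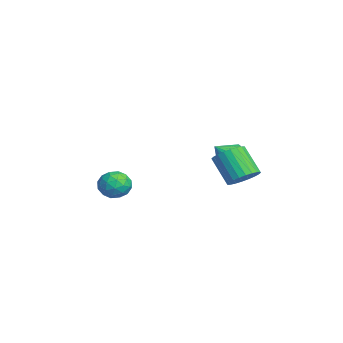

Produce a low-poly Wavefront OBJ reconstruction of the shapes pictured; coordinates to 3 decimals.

v 0.087 4.272 -1.462
v 0.943 4.212 -0.856
v -0.212 3.528 0.707
v -1.067 3.588 0.102
v 0.818 4.595 -0.78
v -0.336 3.911 0.783
v 0.582 4.928 -0.809
v -0.572 4.245 0.754
v 0.271 5.162 -0.937
v -0.884 4.479 0.627
v -0.068 5.26 -1.144
v -1.223 4.577 0.419
v -0.384 5.208 -1.4
v -1.538 4.525 0.163
v -0.627 5.013 -1.666
v -1.782 4.33 -0.102
v -0.762 4.705 -1.9
v -1.917 4.022 -0.337
v -0.768 4.332 -2.067
v -1.923 3.648 -0.504
v -0.644 3.949 -2.143
v -1.798 3.265 -0.58
v -0.408 3.615 -2.114
v -1.562 2.932 -0.551
v -0.096 3.381 -1.987
v -1.251 2.698 -0.423
v 0.243 3.283 -1.779
v -0.912 2.6 -0.216
v 0.558 3.335 -1.523
v -0.596 2.652 0.04
v 0.802 3.53 -1.258
v -0.353 2.847 0.306
v 0.937 3.838 -1.023
v -0.218 3.155 0.54
v 1.87 -2.289 -1.014
v 2.361 -3.036 -1.483
v 1.099 -3.384 -0.077
v 1.59 -4.131 -0.546
v 2.092 -3.499 0.061
v 2.569 -2.823 -0.518
v 0.891 -3.597 -1.042
v 1.368 -2.921 -1.621
v 1.756 -3.844 -1.5
v 2.499 -3.784 -0.819
v 0.961 -2.636 -0.741
v 1.704 -2.576 -0.06
v 2.183 -2.567 -1.33
v 1.277 -3.853 -0.23
v 1.572 -3.482 0.127
v 1.861 -3.921 -0.149
v 2.305 -2.441 -0.763
v 2.594 -2.88 -1.039
v 2.436 -3.152 -0.132
v 0.866 -3.54 -0.521
v 1.155 -3.979 -0.797
v 1.599 -2.499 -1.411
v 1.888 -2.938 -1.687
v 1.024 -3.268 -1.428
v 2.116 -3.481 -1.616
v 1.663 -4.124 -1.066
v 1.253 -3.81 -1.357
v 1.532 -3.413 -1.697
v 2.553 -3.445 -1.216
v 2.1 -4.088 -0.665
v 2.395 -3.717 -0.309
v 2.675 -3.32 -0.649
v 2.197 -3.92 -1.226
v 1.36 -2.332 -0.895
v 0.907 -2.975 -0.344
v 0.785 -3.1 -0.911
v 1.065 -2.703 -1.251
v 1.797 -2.296 -0.494
v 1.344 -2.939 0.056
v 1.928 -3.007 0.137
v 2.207 -2.61 -0.203
v 1.263 -2.5 -0.334
v -3.244 4.055 -0.971
v -2.36 3.759 -1.332
v -3.216 3.185 -0.189
v -2.244 4.071 -0.989
v -2.358 4.381 -0.641
v -2.675 4.615 -0.37
v -3.122 4.721 -0.236
v -3.597 4.674 -0.27
v -3.991 4.486 -0.466
v -4.214 4.198 -0.777
v -4.215 3.878 -1.132
v -3.993 3.598 -1.451
v -3.6 3.423 -1.66
v -3.125 3.392 -1.711
v -2.678 3.513 -1.593
f 2 1 5
f 2 5 3
f 3 5 6
f 3 6 4
f 5 1 7
f 5 7 6
f 6 7 8
f 6 8 4
f 7 1 9
f 7 9 8
f 8 9 10
f 8 10 4
f 9 1 11
f 9 11 10
f 10 11 12
f 10 12 4
f 11 1 13
f 11 13 12
f 12 13 14
f 12 14 4
f 13 1 15
f 13 15 14
f 14 15 16
f 14 16 4
f 15 1 17
f 15 17 16
f 16 17 18
f 16 18 4
f 17 1 19
f 17 19 18
f 18 19 20
f 18 20 4
f 19 1 21
f 19 21 20
f 20 21 22
f 20 22 4
f 21 1 23
f 21 23 22
f 22 23 24
f 22 24 4
f 23 1 25
f 23 25 24
f 24 25 26
f 24 26 4
f 25 1 27
f 25 27 26
f 26 27 28
f 26 28 4
f 27 1 29
f 27 29 28
f 28 29 30
f 28 30 4
f 29 1 31
f 29 31 30
f 30 31 32
f 30 32 4
f 31 1 33
f 31 33 32
f 32 33 34
f 32 34 4
f 33 1 2
f 33 2 34
f 34 2 3
f 34 3 4
f 35 72 51
f 72 46 75
f 51 75 40
f 72 75 51
f 35 51 47
f 51 40 52
f 47 52 36
f 51 52 47
f 35 47 56
f 47 36 57
f 56 57 42
f 47 57 56
f 35 56 68
f 56 42 71
f 68 71 45
f 56 71 68
f 35 68 72
f 68 45 76
f 72 76 46
f 68 76 72
f 36 52 63
f 52 40 66
f 63 66 44
f 52 66 63
f 40 75 53
f 75 46 74
f 53 74 39
f 75 74 53
f 46 76 73
f 76 45 69
f 73 69 37
f 76 69 73
f 45 71 70
f 71 42 58
f 70 58 41
f 71 58 70
f 42 57 62
f 57 36 59
f 62 59 43
f 57 59 62
f 38 64 50
f 64 44 65
f 50 65 39
f 64 65 50
f 38 50 48
f 50 39 49
f 48 49 37
f 50 49 48
f 38 48 55
f 48 37 54
f 55 54 41
f 48 54 55
f 38 55 60
f 55 41 61
f 60 61 43
f 55 61 60
f 38 60 64
f 60 43 67
f 64 67 44
f 60 67 64
f 39 65 53
f 65 44 66
f 53 66 40
f 65 66 53
f 37 49 73
f 49 39 74
f 73 74 46
f 49 74 73
f 41 54 70
f 54 37 69
f 70 69 45
f 54 69 70
f 43 61 62
f 61 41 58
f 62 58 42
f 61 58 62
f 44 67 63
f 67 43 59
f 63 59 36
f 67 59 63
f 78 77 80
f 78 80 79
f 80 77 81
f 80 81 79
f 81 77 82
f 81 82 79
f 82 77 83
f 82 83 79
f 83 77 84
f 83 84 79
f 84 77 85
f 84 85 79
f 85 77 86
f 85 86 79
f 86 77 87
f 86 87 79
f 87 77 88
f 87 88 79
f 88 77 89
f 88 89 79
f 89 77 90
f 89 90 79
f 90 77 91
f 90 91 79
f 91 77 78
f 91 78 79

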